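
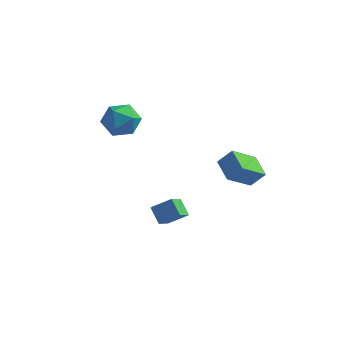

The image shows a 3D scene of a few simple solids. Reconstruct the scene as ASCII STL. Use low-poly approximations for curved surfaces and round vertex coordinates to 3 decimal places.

solid 
facet normal -0.594 0.502 0.629
outer loop
vertex -0.329 -1.903 -1.317
vertex 0.733 -1.541 -0.603
vertex -0.201 -0.836 -2.048
endloop
endfacet
facet normal -0.799 -0.272 -0.537
outer loop
vertex 0.487 -1.419 -2.777
vertex -0.329 -1.903 -1.317
vertex -0.201 -0.836 -2.048
endloop
endfacet
facet normal -0.594 0.502 0.629
outer loop
vertex -0.201 -0.836 -2.048
vertex 0.733 -1.541 -0.603
vertex 0.861 -0.474 -1.334
endloop
endfacet
facet normal 0.099 0.821 -0.563
outer loop
vertex 0.861 -0.474 -1.334
vertex 0.487 -1.419 -2.777
vertex -0.201 -0.836 -2.048
endloop
endfacet
facet normal -0.099 -0.821 0.563
outer loop
vertex -0.329 -1.903 -1.317
vertex 1.421 -2.124 -1.332
vertex 0.733 -1.541 -0.603
endloop
endfacet
facet normal -0.799 -0.272 -0.537
outer loop
vertex 0.359 -2.486 -2.046
vertex -0.329 -1.903 -1.317
vertex 0.487 -1.419 -2.777
endloop
endfacet
facet normal -0.099 -0.821 0.563
outer loop
vertex 0.359 -2.486 -2.046
vertex 1.421 -2.124 -1.332
vertex -0.329 -1.903 -1.317
endloop
endfacet
facet normal 0.799 0.272 0.537
outer loop
vertex 0.733 -1.541 -0.603
vertex 1.421 -2.124 -1.332
vertex 0.861 -0.474 -1.334
endloop
endfacet
facet normal 0.099 0.821 -0.563
outer loop
vertex 1.549 -1.057 -2.063
vertex 0.487 -1.419 -2.777
vertex 0.861 -0.474 -1.334
endloop
endfacet
facet normal 0.799 0.272 0.537
outer loop
vertex 0.861 -0.474 -1.334
vertex 1.421 -2.124 -1.332
vertex 1.549 -1.057 -2.063
endloop
endfacet
facet normal 0.594 -0.502 -0.629
outer loop
vertex 1.549 -1.057 -2.063
vertex 0.359 -2.486 -2.046
vertex 0.487 -1.419 -2.777
endloop
endfacet
facet normal 0.594 -0.502 -0.629
outer loop
vertex 1.421 -2.124 -1.332
vertex 0.359 -2.486 -2.046
vertex 1.549 -1.057 -2.063
endloop
endfacet
facet normal -0.627 -0.232 -0.744
outer loop
vertex 3.155 0.582 0.14
vertex 2.213 1.672 0.594
vertex 4.089 1.887 -1.054
endloop
endfacet
facet normal 0.624 -0.721 -0.300
outer loop
vertex 4.847 2.168 -0.154
vertex 3.155 0.582 0.14
vertex 4.089 1.887 -1.054
endloop
endfacet
facet normal -0.627 -0.232 -0.744
outer loop
vertex 4.089 1.887 -1.054
vertex 2.213 1.672 0.594
vertex 3.147 2.977 -0.6
endloop
endfacet
facet normal 0.467 0.652 -0.597
outer loop
vertex 3.147 2.977 -0.6
vertex 4.847 2.168 -0.154
vertex 4.089 1.887 -1.054
endloop
endfacet
facet normal -0.467 -0.652 0.597
outer loop
vertex 3.155 0.582 0.14
vertex 2.971 1.953 1.494
vertex 2.213 1.672 0.594
endloop
endfacet
facet normal 0.624 -0.721 -0.300
outer loop
vertex 3.913 0.863 1.04
vertex 3.155 0.582 0.14
vertex 4.847 2.168 -0.154
endloop
endfacet
facet normal -0.467 -0.652 0.597
outer loop
vertex 3.913 0.863 1.04
vertex 2.971 1.953 1.494
vertex 3.155 0.582 0.14
endloop
endfacet
facet normal -0.624 0.721 0.300
outer loop
vertex 2.213 1.672 0.594
vertex 2.971 1.953 1.494
vertex 3.147 2.977 -0.6
endloop
endfacet
facet normal 0.467 0.652 -0.597
outer loop
vertex 3.905 3.258 0.3
vertex 4.847 2.168 -0.154
vertex 3.147 2.977 -0.6
endloop
endfacet
facet normal -0.624 0.721 0.300
outer loop
vertex 3.147 2.977 -0.6
vertex 2.971 1.953 1.494
vertex 3.905 3.258 0.3
endloop
endfacet
facet normal 0.627 0.232 0.744
outer loop
vertex 3.905 3.258 0.3
vertex 3.913 0.863 1.04
vertex 4.847 2.168 -0.154
endloop
endfacet
facet normal 0.627 0.232 0.744
outer loop
vertex 2.971 1.953 1.494
vertex 3.913 0.863 1.04
vertex 3.905 3.258 0.3
endloop
endfacet
facet normal -0.996 0.093 0.002
outer loop
vertex -4.17 1.773 2.274
vertex -4.263 0.755 2.941
vertex -4.161 1.839 3.492
endloop
endfacet
facet normal -0.680 0.732 -0.035
outer loop
vertex -4.17 1.773 2.274
vertex -4.161 1.839 3.492
vertex -3.391 2.523 2.838
endloop
endfacet
facet normal -0.267 0.741 -0.616
outer loop
vertex -4.17 1.773 2.274
vertex -3.391 2.523 2.838
vertex -3.018 1.863 1.883
endloop
endfacet
facet normal -0.327 0.107 -0.939
outer loop
vertex -4.17 1.773 2.274
vertex -3.018 1.863 1.883
vertex -3.557 0.77 1.946
endloop
endfacet
facet normal -0.778 -0.293 -0.556
outer loop
vertex -4.17 1.773 2.274
vertex -3.557 0.77 1.946
vertex -4.263 0.755 2.941
endloop
endfacet
facet normal -0.258 0.804 0.536
outer loop
vertex -3.391 2.523 2.838
vertex -4.161 1.839 3.492
vertex -3.003 1.97 3.854
endloop
endfacet
facet normal -0.769 -0.231 0.597
outer loop
vertex -4.161 1.839 3.492
vertex -4.263 0.755 2.941
vertex -3.542 0.877 3.917
endloop
endfacet
facet normal -0.415 -0.856 -0.307
outer loop
vertex -4.263 0.755 2.941
vertex -3.557 0.77 1.946
vertex -3.169 0.217 2.962
endloop
endfacet
facet normal 0.313 -0.208 -0.927
outer loop
vertex -3.557 0.77 1.946
vertex -3.018 1.863 1.883
vertex -2.399 0.901 2.308
endloop
endfacet
facet normal 0.410 0.817 -0.405
outer loop
vertex -3.018 1.863 1.883
vertex -3.391 2.523 2.838
vertex -2.297 1.985 2.859
endloop
endfacet
facet normal 0.327 -0.107 0.939
outer loop
vertex -2.39 0.967 3.526
vertex -3.003 1.97 3.854
vertex -3.542 0.877 3.917
endloop
endfacet
facet normal 0.267 -0.741 0.616
outer loop
vertex -2.39 0.967 3.526
vertex -3.542 0.877 3.917
vertex -3.169 0.217 2.962
endloop
endfacet
facet normal 0.680 -0.732 0.035
outer loop
vertex -2.39 0.967 3.526
vertex -3.169 0.217 2.962
vertex -2.399 0.901 2.308
endloop
endfacet
facet normal 0.996 -0.093 -0.002
outer loop
vertex -2.39 0.967 3.526
vertex -2.399 0.901 2.308
vertex -2.297 1.985 2.859
endloop
endfacet
facet normal 0.778 0.293 0.556
outer loop
vertex -2.39 0.967 3.526
vertex -2.297 1.985 2.859
vertex -3.003 1.97 3.854
endloop
endfacet
facet normal -0.313 0.208 0.927
outer loop
vertex -3.542 0.877 3.917
vertex -3.003 1.97 3.854
vertex -4.161 1.839 3.492
endloop
endfacet
facet normal -0.410 -0.817 0.405
outer loop
vertex -3.169 0.217 2.962
vertex -3.542 0.877 3.917
vertex -4.263 0.755 2.941
endloop
endfacet
facet normal 0.258 -0.804 -0.536
outer loop
vertex -2.399 0.901 2.308
vertex -3.169 0.217 2.962
vertex -3.557 0.77 1.946
endloop
endfacet
facet normal 0.769 0.231 -0.597
outer loop
vertex -2.297 1.985 2.859
vertex -2.399 0.901 2.308
vertex -3.018 1.863 1.883
endloop
endfacet
facet normal 0.415 0.856 0.307
outer loop
vertex -3.003 1.97 3.854
vertex -2.297 1.985 2.859
vertex -3.391 2.523 2.838
endloop
endfacet

endsolid


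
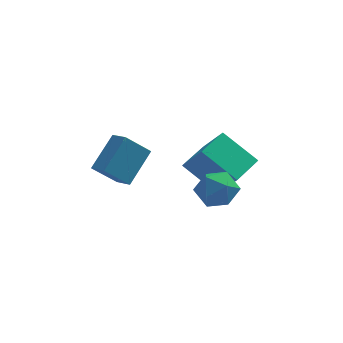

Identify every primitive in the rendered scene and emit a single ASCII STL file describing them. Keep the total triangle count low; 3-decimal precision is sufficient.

solid 
facet normal -0.678 -0.197 0.708
outer loop
vertex -3.651 -1.663 1.1
vertex -4.222 -0.931 0.757
vertex -4.575 -2.969 -0.15
endloop
endfacet
facet normal 0.577 -0.740 0.346
outer loop
vertex -3.478 -2.649 -1.297
vertex -3.651 -1.663 1.1
vertex -4.575 -2.969 -0.15
endloop
endfacet
facet normal -0.677 -0.198 0.709
outer loop
vertex -4.575 -2.969 -0.15
vertex -4.222 -0.931 0.757
vertex -5.147 -2.237 -0.492
endloop
endfacet
facet normal -0.456 -0.643 -0.615
outer loop
vertex -5.147 -2.237 -0.492
vertex -3.478 -2.649 -1.297
vertex -4.575 -2.969 -0.15
endloop
endfacet
facet normal 0.455 0.644 0.615
outer loop
vertex -3.651 -1.663 1.1
vertex -3.125 -0.611 -0.39
vertex -4.222 -0.931 0.757
endloop
endfacet
facet normal 0.577 -0.740 0.346
outer loop
vertex -2.553 -1.343 -0.048
vertex -3.651 -1.663 1.1
vertex -3.478 -2.649 -1.297
endloop
endfacet
facet normal 0.456 0.643 0.615
outer loop
vertex -2.553 -1.343 -0.048
vertex -3.125 -0.611 -0.39
vertex -3.651 -1.663 1.1
endloop
endfacet
facet normal -0.577 0.740 -0.346
outer loop
vertex -4.222 -0.931 0.757
vertex -3.125 -0.611 -0.39
vertex -5.147 -2.237 -0.492
endloop
endfacet
facet normal -0.456 -0.644 -0.615
outer loop
vertex -4.049 -1.917 -1.64
vertex -3.478 -2.649 -1.297
vertex -5.147 -2.237 -0.492
endloop
endfacet
facet normal -0.577 0.740 -0.346
outer loop
vertex -5.147 -2.237 -0.492
vertex -3.125 -0.611 -0.39
vertex -4.049 -1.917 -1.64
endloop
endfacet
facet normal 0.678 0.197 -0.708
outer loop
vertex -4.049 -1.917 -1.64
vertex -2.553 -1.343 -0.048
vertex -3.478 -2.649 -1.297
endloop
endfacet
facet normal 0.678 0.199 -0.708
outer loop
vertex -3.125 -0.611 -0.39
vertex -2.553 -1.343 -0.048
vertex -4.049 -1.917 -1.64
endloop
endfacet
facet normal -0.807 0.299 0.509
outer loop
vertex -0.191 -2.373 -0.849
vertex -0.759 -3.175 -1.278
vertex -0.233 -3.325 -0.356
endloop
endfacet
facet normal -0.210 0.457 0.864
outer loop
vertex -0.191 -2.373 -0.849
vertex -0.233 -3.325 -0.356
vertex 0.696 -2.791 -0.413
endloop
endfacet
facet normal 0.192 0.874 0.447
outer loop
vertex -0.191 -2.373 -0.849
vertex 0.696 -2.791 -0.413
vertex 0.744 -2.312 -1.371
endloop
endfacet
facet normal -0.156 0.974 -0.167
outer loop
vertex -0.191 -2.373 -0.849
vertex 0.744 -2.312 -1.371
vertex -0.155 -2.548 -1.906
endloop
endfacet
facet normal -0.775 0.618 -0.129
outer loop
vertex -0.191 -2.373 -0.849
vertex -0.155 -2.548 -1.906
vertex -0.759 -3.175 -1.278
endloop
endfacet
facet normal 0.147 -0.151 0.978
outer loop
vertex 0.696 -2.791 -0.413
vertex -0.233 -3.325 -0.356
vertex 0.675 -3.852 -0.574
endloop
endfacet
facet normal -0.821 -0.406 0.402
outer loop
vertex -0.233 -3.325 -0.356
vertex -0.759 -3.175 -1.278
vertex -0.224 -4.088 -1.109
endloop
endfacet
facet normal -0.769 0.111 -0.629
outer loop
vertex -0.759 -3.175 -1.278
vertex -0.155 -2.548 -1.906
vertex -0.176 -3.609 -2.067
endloop
endfacet
facet normal 0.231 0.685 -0.691
outer loop
vertex -0.155 -2.548 -1.906
vertex 0.744 -2.312 -1.371
vertex 0.753 -3.075 -2.124
endloop
endfacet
facet normal 0.797 0.523 0.301
outer loop
vertex 0.744 -2.312 -1.371
vertex 0.696 -2.791 -0.413
vertex 1.279 -3.225 -1.202
endloop
endfacet
facet normal 0.156 -0.974 0.167
outer loop
vertex 0.711 -4.027 -1.631
vertex 0.675 -3.852 -0.574
vertex -0.224 -4.088 -1.109
endloop
endfacet
facet normal -0.192 -0.874 -0.447
outer loop
vertex 0.711 -4.027 -1.631
vertex -0.224 -4.088 -1.109
vertex -0.176 -3.609 -2.067
endloop
endfacet
facet normal 0.210 -0.457 -0.864
outer loop
vertex 0.711 -4.027 -1.631
vertex -0.176 -3.609 -2.067
vertex 0.753 -3.075 -2.124
endloop
endfacet
facet normal 0.807 -0.299 -0.509
outer loop
vertex 0.711 -4.027 -1.631
vertex 0.753 -3.075 -2.124
vertex 1.279 -3.225 -1.202
endloop
endfacet
facet normal 0.775 -0.618 0.129
outer loop
vertex 0.711 -4.027 -1.631
vertex 1.279 -3.225 -1.202
vertex 0.675 -3.852 -0.574
endloop
endfacet
facet normal -0.231 -0.685 0.691
outer loop
vertex -0.224 -4.088 -1.109
vertex 0.675 -3.852 -0.574
vertex -0.233 -3.325 -0.356
endloop
endfacet
facet normal -0.797 -0.523 -0.301
outer loop
vertex -0.176 -3.609 -2.067
vertex -0.224 -4.088 -1.109
vertex -0.759 -3.175 -1.278
endloop
endfacet
facet normal -0.147 0.151 -0.978
outer loop
vertex 0.753 -3.075 -2.124
vertex -0.176 -3.609 -2.067
vertex -0.155 -2.548 -1.906
endloop
endfacet
facet normal 0.821 0.406 -0.402
outer loop
vertex 1.279 -3.225 -1.202
vertex 0.753 -3.075 -2.124
vertex 0.744 -2.312 -1.371
endloop
endfacet
facet normal 0.769 -0.111 0.629
outer loop
vertex 0.675 -3.852 -0.574
vertex 1.279 -3.225 -1.202
vertex 0.696 -2.791 -0.413
endloop
endfacet
facet normal -0.577 -0.796 -0.182
outer loop
vertex -0.323 -0.478 -0.704
vertex -1.153 0.488 -2.297
vertex 1.235 -1.306 -2.018
endloop
endfacet
facet normal 0.407 -0.473 0.781
outer loop
vertex 2.233 0.072 -1.703
vertex -0.323 -0.478 -0.704
vertex 1.235 -1.306 -2.018
endloop
endfacet
facet normal -0.577 -0.796 -0.182
outer loop
vertex 1.235 -1.306 -2.018
vertex -1.153 0.488 -2.297
vertex 0.405 -0.34 -3.611
endloop
endfacet
facet normal 0.708 -0.376 -0.597
outer loop
vertex 0.405 -0.34 -3.611
vertex 2.233 0.072 -1.703
vertex 1.235 -1.306 -2.018
endloop
endfacet
facet normal -0.708 0.376 0.597
outer loop
vertex -0.323 -0.478 -0.704
vertex -0.155 1.866 -1.982
vertex -1.153 0.488 -2.297
endloop
endfacet
facet normal 0.407 -0.473 0.781
outer loop
vertex 0.675 0.9 -0.389
vertex -0.323 -0.478 -0.704
vertex 2.233 0.072 -1.703
endloop
endfacet
facet normal -0.708 0.376 0.597
outer loop
vertex 0.675 0.9 -0.389
vertex -0.155 1.866 -1.982
vertex -0.323 -0.478 -0.704
endloop
endfacet
facet normal -0.407 0.473 -0.781
outer loop
vertex -1.153 0.488 -2.297
vertex -0.155 1.866 -1.982
vertex 0.405 -0.34 -3.611
endloop
endfacet
facet normal 0.708 -0.376 -0.597
outer loop
vertex 1.403 1.038 -3.296
vertex 2.233 0.072 -1.703
vertex 0.405 -0.34 -3.611
endloop
endfacet
facet normal -0.407 0.473 -0.781
outer loop
vertex 0.405 -0.34 -3.611
vertex -0.155 1.866 -1.982
vertex 1.403 1.038 -3.296
endloop
endfacet
facet normal 0.577 0.796 0.182
outer loop
vertex 1.403 1.038 -3.296
vertex 0.675 0.9 -0.389
vertex 2.233 0.072 -1.703
endloop
endfacet
facet normal 0.577 0.796 0.182
outer loop
vertex -0.155 1.866 -1.982
vertex 0.675 0.9 -0.389
vertex 1.403 1.038 -3.296
endloop
endfacet

endsolid


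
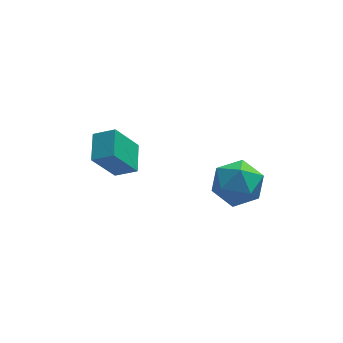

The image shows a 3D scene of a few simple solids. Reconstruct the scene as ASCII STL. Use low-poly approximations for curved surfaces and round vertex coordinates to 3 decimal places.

solid 
facet normal -0.515 -0.214 0.830
outer loop
vertex -3.293 2.701 0.422
vertex -4.208 3.0 -0.069
vertex -3.482 1.37 -0.038
endloop
endfacet
facet normal 0.846 -0.277 0.455
outer loop
vertex -2.492 1.78 -1.631
vertex -3.293 2.701 0.422
vertex -3.482 1.37 -0.038
endloop
endfacet
facet normal -0.515 -0.214 0.830
outer loop
vertex -3.482 1.37 -0.038
vertex -4.208 3.0 -0.069
vertex -4.396 1.669 -0.528
endloop
endfacet
facet normal -0.133 -0.937 -0.324
outer loop
vertex -4.396 1.669 -0.528
vertex -2.492 1.78 -1.631
vertex -3.482 1.37 -0.038
endloop
endfacet
facet normal 0.133 0.937 0.324
outer loop
vertex -3.293 2.701 0.422
vertex -3.218 3.41 -1.662
vertex -4.208 3.0 -0.069
endloop
endfacet
facet normal 0.847 -0.276 0.454
outer loop
vertex -2.304 3.111 -1.172
vertex -3.293 2.701 0.422
vertex -2.492 1.78 -1.631
endloop
endfacet
facet normal 0.133 0.937 0.324
outer loop
vertex -2.304 3.111 -1.172
vertex -3.218 3.41 -1.662
vertex -3.293 2.701 0.422
endloop
endfacet
facet normal -0.847 0.276 -0.455
outer loop
vertex -4.208 3.0 -0.069
vertex -3.218 3.41 -1.662
vertex -4.396 1.669 -0.528
endloop
endfacet
facet normal -0.133 -0.937 -0.323
outer loop
vertex -3.407 2.079 -2.122
vertex -2.492 1.78 -1.631
vertex -4.396 1.669 -0.528
endloop
endfacet
facet normal -0.847 0.277 -0.454
outer loop
vertex -4.396 1.669 -0.528
vertex -3.218 3.41 -1.662
vertex -3.407 2.079 -2.122
endloop
endfacet
facet normal 0.515 0.213 -0.830
outer loop
vertex -3.407 2.079 -2.122
vertex -2.304 3.111 -1.172
vertex -2.492 1.78 -1.631
endloop
endfacet
facet normal 0.515 0.214 -0.830
outer loop
vertex -3.218 3.41 -1.662
vertex -2.304 3.111 -1.172
vertex -3.407 2.079 -2.122
endloop
endfacet
facet normal -0.157 0.402 0.902
outer loop
vertex 1.764 0.977 -0.577
vertex 0.624 0.574 -0.596
vertex 1.502 -0.118 -0.134
endloop
endfacet
facet normal 0.526 0.208 0.825
outer loop
vertex 1.764 0.977 -0.577
vertex 1.502 -0.118 -0.134
vertex 2.495 0.041 -0.807
endloop
endfacet
facet normal 0.791 0.554 0.260
outer loop
vertex 1.764 0.977 -0.577
vertex 2.495 0.041 -0.807
vertex 2.23 0.831 -1.683
endloop
endfacet
facet normal 0.272 0.962 -0.012
outer loop
vertex 1.764 0.977 -0.577
vertex 2.23 0.831 -1.683
vertex 1.074 1.16 -1.553
endloop
endfacet
facet normal -0.313 0.868 0.384
outer loop
vertex 1.764 0.977 -0.577
vertex 1.074 1.16 -1.553
vertex 0.624 0.574 -0.596
endloop
endfacet
facet normal 0.541 -0.491 0.682
outer loop
vertex 2.495 0.041 -0.807
vertex 1.502 -0.118 -0.134
vertex 1.806 -0.94 -0.967
endloop
endfacet
facet normal -0.564 -0.176 0.807
outer loop
vertex 1.502 -0.118 -0.134
vertex 0.624 0.574 -0.596
vertex 0.65 -0.611 -0.837
endloop
endfacet
facet normal -0.816 0.578 -0.030
outer loop
vertex 0.624 0.574 -0.596
vertex 1.074 1.16 -1.553
vertex 0.385 0.179 -1.713
endloop
endfacet
facet normal 0.132 0.729 -0.671
outer loop
vertex 1.074 1.16 -1.553
vertex 2.23 0.831 -1.683
vertex 1.378 0.338 -2.386
endloop
endfacet
facet normal 0.970 0.068 -0.232
outer loop
vertex 2.23 0.831 -1.683
vertex 2.495 0.041 -0.807
vertex 2.256 -0.354 -1.924
endloop
endfacet
facet normal -0.272 -0.962 0.012
outer loop
vertex 1.116 -0.757 -1.943
vertex 1.806 -0.94 -0.967
vertex 0.65 -0.611 -0.837
endloop
endfacet
facet normal -0.791 -0.554 -0.260
outer loop
vertex 1.116 -0.757 -1.943
vertex 0.65 -0.611 -0.837
vertex 0.385 0.179 -1.713
endloop
endfacet
facet normal -0.526 -0.208 -0.825
outer loop
vertex 1.116 -0.757 -1.943
vertex 0.385 0.179 -1.713
vertex 1.378 0.338 -2.386
endloop
endfacet
facet normal 0.157 -0.402 -0.902
outer loop
vertex 1.116 -0.757 -1.943
vertex 1.378 0.338 -2.386
vertex 2.256 -0.354 -1.924
endloop
endfacet
facet normal 0.313 -0.868 -0.384
outer loop
vertex 1.116 -0.757 -1.943
vertex 2.256 -0.354 -1.924
vertex 1.806 -0.94 -0.967
endloop
endfacet
facet normal -0.132 -0.729 0.671
outer loop
vertex 0.65 -0.611 -0.837
vertex 1.806 -0.94 -0.967
vertex 1.502 -0.118 -0.134
endloop
endfacet
facet normal -0.970 -0.068 0.232
outer loop
vertex 0.385 0.179 -1.713
vertex 0.65 -0.611 -0.837
vertex 0.624 0.574 -0.596
endloop
endfacet
facet normal -0.541 0.491 -0.682
outer loop
vertex 1.378 0.338 -2.386
vertex 0.385 0.179 -1.713
vertex 1.074 1.16 -1.553
endloop
endfacet
facet normal 0.564 0.176 -0.807
outer loop
vertex 2.256 -0.354 -1.924
vertex 1.378 0.338 -2.386
vertex 2.23 0.831 -1.683
endloop
endfacet
facet normal 0.816 -0.578 0.030
outer loop
vertex 1.806 -0.94 -0.967
vertex 2.256 -0.354 -1.924
vertex 2.495 0.041 -0.807
endloop
endfacet

endsolid


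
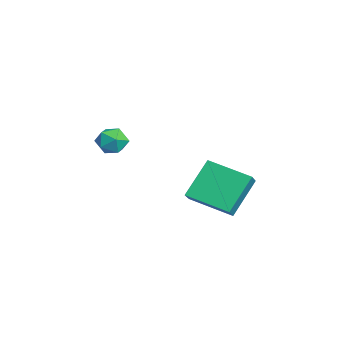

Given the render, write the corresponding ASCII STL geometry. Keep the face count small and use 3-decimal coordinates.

solid 
facet normal -0.161 0.872 0.461
outer loop
vertex -0.375 -0.077 3.736
vertex -1.096 -0.223 3.761
vertex -0.659 -0.435 4.314
endloop
endfacet
facet normal 0.485 0.617 0.620
outer loop
vertex -0.375 -0.077 3.736
vertex -0.659 -0.435 4.314
vertex -0.017 -0.65 4.026
endloop
endfacet
facet normal 0.846 0.534 0.011
outer loop
vertex -0.375 -0.077 3.736
vertex -0.017 -0.65 4.026
vertex -0.057 -0.572 3.295
endloop
endfacet
facet normal 0.422 0.739 -0.525
outer loop
vertex -0.375 -0.077 3.736
vertex -0.057 -0.572 3.295
vertex -0.724 -0.308 3.131
endloop
endfacet
facet normal -0.201 0.948 -0.246
outer loop
vertex -0.375 -0.077 3.736
vertex -0.724 -0.308 3.131
vertex -1.096 -0.223 3.761
endloop
endfacet
facet normal 0.401 -0.029 0.916
outer loop
vertex -0.017 -0.65 4.026
vertex -0.659 -0.435 4.314
vertex -0.516 -1.152 4.229
endloop
endfacet
facet normal -0.646 0.386 0.659
outer loop
vertex -0.659 -0.435 4.314
vertex -1.096 -0.223 3.761
vertex -1.183 -0.888 4.065
endloop
endfacet
facet normal -0.710 0.508 -0.488
outer loop
vertex -1.096 -0.223 3.761
vertex -0.724 -0.308 3.131
vertex -1.223 -0.81 3.334
endloop
endfacet
facet normal 0.298 0.171 -0.939
outer loop
vertex -0.724 -0.308 3.131
vertex -0.057 -0.572 3.295
vertex -0.581 -1.025 3.046
endloop
endfacet
facet normal 0.984 -0.161 -0.071
outer loop
vertex -0.057 -0.572 3.295
vertex -0.017 -0.65 4.026
vertex -0.144 -1.237 3.599
endloop
endfacet
facet normal -0.422 -0.739 0.525
outer loop
vertex -0.865 -1.383 3.624
vertex -0.516 -1.152 4.229
vertex -1.183 -0.888 4.065
endloop
endfacet
facet normal -0.846 -0.534 -0.011
outer loop
vertex -0.865 -1.383 3.624
vertex -1.183 -0.888 4.065
vertex -1.223 -0.81 3.334
endloop
endfacet
facet normal -0.485 -0.617 -0.620
outer loop
vertex -0.865 -1.383 3.624
vertex -1.223 -0.81 3.334
vertex -0.581 -1.025 3.046
endloop
endfacet
facet normal 0.161 -0.872 -0.461
outer loop
vertex -0.865 -1.383 3.624
vertex -0.581 -1.025 3.046
vertex -0.144 -1.237 3.599
endloop
endfacet
facet normal 0.201 -0.948 0.246
outer loop
vertex -0.865 -1.383 3.624
vertex -0.144 -1.237 3.599
vertex -0.516 -1.152 4.229
endloop
endfacet
facet normal -0.298 -0.171 0.939
outer loop
vertex -1.183 -0.888 4.065
vertex -0.516 -1.152 4.229
vertex -0.659 -0.435 4.314
endloop
endfacet
facet normal -0.984 0.161 0.071
outer loop
vertex -1.223 -0.81 3.334
vertex -1.183 -0.888 4.065
vertex -1.096 -0.223 3.761
endloop
endfacet
facet normal -0.401 0.029 -0.916
outer loop
vertex -0.581 -1.025 3.046
vertex -1.223 -0.81 3.334
vertex -0.724 -0.308 3.131
endloop
endfacet
facet normal 0.646 -0.386 -0.659
outer loop
vertex -0.144 -1.237 3.599
vertex -0.581 -1.025 3.046
vertex -0.057 -0.572 3.295
endloop
endfacet
facet normal 0.710 -0.508 0.488
outer loop
vertex -0.516 -1.152 4.229
vertex -0.144 -1.237 3.599
vertex -0.017 -0.65 4.026
endloop
endfacet
facet normal -0.412 0.539 0.735
outer loop
vertex -2.408 3.416 1.354
vertex -1.251 5.013 0.833
vertex -3.107 3.721 0.738
endloop
endfacet
facet normal -0.567 -0.783 0.256
outer loop
vertex -2.269 2.627 -0.753
vertex -2.408 3.416 1.354
vertex -3.107 3.721 0.738
endloop
endfacet
facet normal -0.412 0.539 0.735
outer loop
vertex -3.107 3.721 0.738
vertex -1.251 5.013 0.833
vertex -1.95 5.318 0.217
endloop
endfacet
facet normal -0.713 0.311 -0.629
outer loop
vertex -1.95 5.318 0.217
vertex -2.269 2.627 -0.753
vertex -3.107 3.721 0.738
endloop
endfacet
facet normal 0.713 -0.311 0.629
outer loop
vertex -2.408 3.416 1.354
vertex -0.413 3.919 -0.658
vertex -1.251 5.013 0.833
endloop
endfacet
facet normal -0.567 -0.783 0.256
outer loop
vertex -1.57 2.322 -0.137
vertex -2.408 3.416 1.354
vertex -2.269 2.627 -0.753
endloop
endfacet
facet normal 0.713 -0.311 0.629
outer loop
vertex -1.57 2.322 -0.137
vertex -0.413 3.919 -0.658
vertex -2.408 3.416 1.354
endloop
endfacet
facet normal 0.567 0.783 -0.256
outer loop
vertex -1.251 5.013 0.833
vertex -0.413 3.919 -0.658
vertex -1.95 5.318 0.217
endloop
endfacet
facet normal -0.713 0.311 -0.629
outer loop
vertex -1.112 4.224 -1.274
vertex -2.269 2.627 -0.753
vertex -1.95 5.318 0.217
endloop
endfacet
facet normal 0.567 0.783 -0.256
outer loop
vertex -1.95 5.318 0.217
vertex -0.413 3.919 -0.658
vertex -1.112 4.224 -1.274
endloop
endfacet
facet normal 0.412 -0.539 -0.735
outer loop
vertex -1.112 4.224 -1.274
vertex -1.57 2.322 -0.137
vertex -2.269 2.627 -0.753
endloop
endfacet
facet normal 0.412 -0.539 -0.735
outer loop
vertex -0.413 3.919 -0.658
vertex -1.57 2.322 -0.137
vertex -1.112 4.224 -1.274
endloop
endfacet

endsolid


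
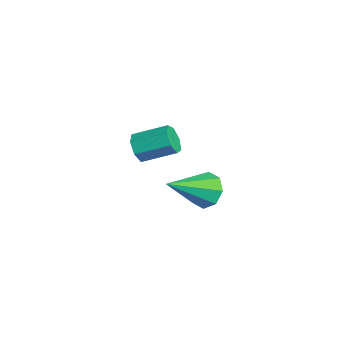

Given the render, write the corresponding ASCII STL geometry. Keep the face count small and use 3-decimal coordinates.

solid 
facet normal -0.265 -0.877 -0.401
outer loop
vertex -1.072 -2.583 1.615
vertex -1.558 -2.612 1.999
vertex -1.528 -2.362 1.433
endloop
endfacet
facet normal 0.461 0.250 -0.851
outer loop
vertex -1.072 -2.583 1.615
vertex -1.528 -2.362 1.433
vertex -0.716 -1.399 2.156
endloop
endfacet
facet normal 0.462 0.250 -0.851
outer loop
vertex -0.716 -1.399 2.156
vertex -1.528 -2.362 1.433
vertex -1.171 -1.178 1.974
endloop
endfacet
facet normal 0.265 0.877 0.401
outer loop
vertex -0.716 -1.399 2.156
vertex -1.171 -1.178 1.974
vertex -1.202 -1.428 2.541
endloop
endfacet
facet normal -0.264 -0.877 -0.401
outer loop
vertex -1.528 -2.362 1.433
vertex -1.558 -2.612 1.999
vertex -2.006 -2.33 1.677
endloop
endfacet
facet normal -0.374 0.476 -0.796
outer loop
vertex -1.528 -2.362 1.433
vertex -2.006 -2.33 1.677
vertex -1.171 -1.178 1.974
endloop
endfacet
facet normal -0.374 0.476 -0.796
outer loop
vertex -1.171 -1.178 1.974
vertex -2.006 -2.33 1.677
vertex -1.65 -1.146 2.218
endloop
endfacet
facet normal 0.263 0.877 0.401
outer loop
vertex -1.171 -1.178 1.974
vertex -1.65 -1.146 2.218
vertex -1.202 -1.428 2.541
endloop
endfacet
facet normal -0.264 -0.877 -0.401
outer loop
vertex -2.006 -2.33 1.677
vertex -1.558 -2.612 1.999
vertex -2.147 -2.51 2.164
endloop
endfacet
facet normal -0.928 0.344 -0.142
outer loop
vertex -2.006 -2.33 1.677
vertex -2.147 -2.51 2.164
vertex -1.65 -1.146 2.218
endloop
endfacet
facet normal -0.928 0.344 -0.142
outer loop
vertex -1.65 -1.146 2.218
vertex -2.147 -2.51 2.164
vertex -1.791 -1.326 2.705
endloop
endfacet
facet normal 0.264 0.878 0.401
outer loop
vertex -1.65 -1.146 2.218
vertex -1.791 -1.326 2.705
vertex -1.202 -1.428 2.541
endloop
endfacet
facet normal -0.264 -0.877 -0.401
outer loop
vertex -2.147 -2.51 2.164
vertex -1.558 -2.612 1.999
vertex -1.845 -2.767 2.527
endloop
endfacet
facet normal -0.784 -0.047 0.619
outer loop
vertex -2.147 -2.51 2.164
vertex -1.845 -2.767 2.527
vertex -1.791 -1.326 2.705
endloop
endfacet
facet normal -0.783 -0.047 0.620
outer loop
vertex -1.791 -1.326 2.705
vertex -1.845 -2.767 2.527
vertex -1.488 -1.583 3.068
endloop
endfacet
facet normal 0.264 0.877 0.401
outer loop
vertex -1.791 -1.326 2.705
vertex -1.488 -1.583 3.068
vertex -1.202 -1.428 2.541
endloop
endfacet
facet normal -0.263 -0.877 -0.401
outer loop
vertex -1.845 -2.767 2.527
vertex -1.558 -2.612 1.999
vertex -1.327 -2.907 2.493
endloop
endfacet
facet normal -0.049 -0.403 0.914
outer loop
vertex -1.845 -2.767 2.527
vertex -1.327 -2.907 2.493
vertex -1.488 -1.583 3.068
endloop
endfacet
facet normal -0.049 -0.403 0.914
outer loop
vertex -1.488 -1.583 3.068
vertex -1.327 -2.907 2.493
vertex -0.97 -1.723 3.034
endloop
endfacet
facet normal 0.263 0.877 0.401
outer loop
vertex -1.488 -1.583 3.068
vertex -0.97 -1.723 3.034
vertex -1.202 -1.428 2.541
endloop
endfacet
facet normal -0.265 -0.877 -0.400
outer loop
vertex -1.327 -2.907 2.493
vertex -1.558 -2.612 1.999
vertex -0.983 -2.826 2.087
endloop
endfacet
facet normal 0.722 -0.456 0.521
outer loop
vertex -1.327 -2.907 2.493
vertex -0.983 -2.826 2.087
vertex -0.97 -1.723 3.034
endloop
endfacet
facet normal 0.723 -0.455 0.520
outer loop
vertex -0.97 -1.723 3.034
vertex -0.983 -2.826 2.087
vertex -0.626 -1.641 2.628
endloop
endfacet
facet normal 0.264 0.877 0.401
outer loop
vertex -0.97 -1.723 3.034
vertex -0.626 -1.641 2.628
vertex -1.202 -1.428 2.541
endloop
endfacet
facet normal -0.265 -0.877 -0.401
outer loop
vertex -0.983 -2.826 2.087
vertex -1.558 -2.612 1.999
vertex -1.072 -2.583 1.615
endloop
endfacet
facet normal 0.950 -0.166 -0.264
outer loop
vertex -0.983 -2.826 2.087
vertex -1.072 -2.583 1.615
vertex -0.626 -1.641 2.628
endloop
endfacet
facet normal 0.950 -0.164 -0.265
outer loop
vertex -0.626 -1.641 2.628
vertex -1.072 -2.583 1.615
vertex -0.716 -1.399 2.156
endloop
endfacet
facet normal 0.264 0.878 0.400
outer loop
vertex -0.626 -1.641 2.628
vertex -0.716 -1.399 2.156
vertex -1.202 -1.428 2.541
endloop
endfacet
facet normal -0.366 0.775 -0.516
outer loop
vertex -3.408 0.084 -2.805
vertex -3.893 0.283 -2.162
vertex -3.125 0.486 -2.402
endloop
endfacet
facet normal 0.893 -0.264 -0.364
outer loop
vertex -3.408 0.084 -2.805
vertex -3.125 0.486 -2.402
vertex -3.127 -1.343 -1.078
endloop
endfacet
facet normal -0.366 0.774 -0.516
outer loop
vertex -3.125 0.486 -2.402
vertex -3.893 0.283 -2.162
vertex -3.292 0.769 -1.859
endloop
endfacet
facet normal 0.964 0.155 0.216
outer loop
vertex -3.125 0.486 -2.402
vertex -3.292 0.769 -1.859
vertex -3.127 -1.343 -1.078
endloop
endfacet
facet normal -0.365 0.774 -0.517
outer loop
vertex -3.292 0.769 -1.859
vertex -3.893 0.283 -2.162
vertex -3.812 0.768 -1.493
endloop
endfacet
facet normal 0.543 0.328 0.773
outer loop
vertex -3.292 0.769 -1.859
vertex -3.812 0.768 -1.493
vertex -3.127 -1.343 -1.078
endloop
endfacet
facet normal -0.365 0.774 -0.517
outer loop
vertex -3.812 0.768 -1.493
vertex -3.893 0.283 -2.162
vertex -4.379 0.483 -1.519
endloop
endfacet
facet normal -0.122 0.153 0.981
outer loop
vertex -3.812 0.768 -1.493
vertex -4.379 0.483 -1.519
vertex -3.127 -1.343 -1.078
endloop
endfacet
facet normal -0.365 0.775 -0.517
outer loop
vertex -4.379 0.483 -1.519
vertex -3.893 0.283 -2.162
vertex -4.662 0.081 -1.922
endloop
endfacet
facet normal -0.643 -0.267 0.718
outer loop
vertex -4.379 0.483 -1.519
vertex -4.662 0.081 -1.922
vertex -3.127 -1.343 -1.078
endloop
endfacet
facet normal -0.365 0.775 -0.517
outer loop
vertex -4.662 0.081 -1.922
vertex -3.893 0.283 -2.162
vertex -4.494 -0.202 -2.465
endloop
endfacet
facet normal -0.713 -0.687 0.138
outer loop
vertex -4.662 0.081 -1.922
vertex -4.494 -0.202 -2.465
vertex -3.127 -1.343 -1.078
endloop
endfacet
facet normal -0.365 0.775 -0.516
outer loop
vertex -4.494 -0.202 -2.465
vertex -3.893 0.283 -2.162
vertex -3.975 -0.201 -2.831
endloop
endfacet
facet normal -0.293 -0.860 -0.418
outer loop
vertex -4.494 -0.202 -2.465
vertex -3.975 -0.201 -2.831
vertex -3.127 -1.343 -1.078
endloop
endfacet
facet normal -0.366 0.775 -0.516
outer loop
vertex -3.975 -0.201 -2.831
vertex -3.893 0.283 -2.162
vertex -3.408 0.084 -2.805
endloop
endfacet
facet normal 0.373 -0.685 -0.626
outer loop
vertex -3.975 -0.201 -2.831
vertex -3.408 0.084 -2.805
vertex -3.127 -1.343 -1.078
endloop
endfacet

endsolid


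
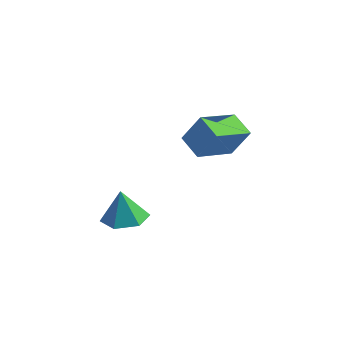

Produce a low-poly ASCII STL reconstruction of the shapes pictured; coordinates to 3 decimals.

solid 
facet normal -0.823 0.438 0.361
outer loop
vertex 0.316 2.846 4.398
vertex 0.959 4.614 3.72
vertex -0.409 2.593 3.051
endloop
endfacet
facet normal -0.321 -0.884 0.339
outer loop
vertex 0.621 2.046 2.6
vertex 0.316 2.846 4.398
vertex -0.409 2.593 3.051
endloop
endfacet
facet normal -0.824 0.438 0.360
outer loop
vertex -0.409 2.593 3.051
vertex 0.959 4.614 3.72
vertex 0.235 4.361 2.373
endloop
endfacet
facet normal -0.467 -0.163 -0.869
outer loop
vertex 0.235 4.361 2.373
vertex 0.621 2.046 2.6
vertex -0.409 2.593 3.051
endloop
endfacet
facet normal 0.467 0.163 0.869
outer loop
vertex 0.316 2.846 4.398
vertex 1.989 4.067 3.269
vertex 0.959 4.614 3.72
endloop
endfacet
facet normal -0.321 -0.884 0.339
outer loop
vertex 1.345 2.299 3.947
vertex 0.316 2.846 4.398
vertex 0.621 2.046 2.6
endloop
endfacet
facet normal 0.467 0.163 0.869
outer loop
vertex 1.345 2.299 3.947
vertex 1.989 4.067 3.269
vertex 0.316 2.846 4.398
endloop
endfacet
facet normal 0.321 0.884 -0.339
outer loop
vertex 0.959 4.614 3.72
vertex 1.989 4.067 3.269
vertex 0.235 4.361 2.373
endloop
endfacet
facet normal -0.468 -0.163 -0.869
outer loop
vertex 1.264 3.814 1.922
vertex 0.621 2.046 2.6
vertex 0.235 4.361 2.373
endloop
endfacet
facet normal 0.321 0.884 -0.339
outer loop
vertex 0.235 4.361 2.373
vertex 1.989 4.067 3.269
vertex 1.264 3.814 1.922
endloop
endfacet
facet normal 0.824 -0.438 -0.360
outer loop
vertex 1.264 3.814 1.922
vertex 1.345 2.299 3.947
vertex 0.621 2.046 2.6
endloop
endfacet
facet normal 0.823 -0.438 -0.361
outer loop
vertex 1.989 4.067 3.269
vertex 1.345 2.299 3.947
vertex 1.264 3.814 1.922
endloop
endfacet
facet normal 0.158 -0.050 -0.986
outer loop
vertex -0.028 -1.531 0.542
vertex -0.93 -1.108 0.376
vertex -0.11 -0.527 0.478
endloop
endfacet
facet normal 0.772 0.103 0.628
outer loop
vertex -0.028 -1.531 0.542
vertex -0.11 -0.527 0.478
vertex -1.17 -1.032 1.864
endloop
endfacet
facet normal 0.159 -0.051 -0.986
outer loop
vertex -0.11 -0.527 0.478
vertex -0.93 -1.108 0.376
vertex -1.012 -0.103 0.311
endloop
endfacet
facet normal 0.285 0.809 0.513
outer loop
vertex -0.11 -0.527 0.478
vertex -1.012 -0.103 0.311
vertex -1.17 -1.032 1.864
endloop
endfacet
facet normal 0.159 -0.051 -0.986
outer loop
vertex -1.012 -0.103 0.311
vertex -0.93 -1.108 0.376
vertex -1.832 -0.685 0.209
endloop
endfacet
facet normal -0.566 0.731 0.380
outer loop
vertex -1.012 -0.103 0.311
vertex -1.832 -0.685 0.209
vertex -1.17 -1.032 1.864
endloop
endfacet
facet normal 0.159 -0.050 -0.986
outer loop
vertex -1.832 -0.685 0.209
vertex -0.93 -1.108 0.376
vertex -1.75 -1.689 0.273
endloop
endfacet
facet normal -0.931 -0.053 0.361
outer loop
vertex -1.832 -0.685 0.209
vertex -1.75 -1.689 0.273
vertex -1.17 -1.032 1.864
endloop
endfacet
facet normal 0.159 -0.050 -0.986
outer loop
vertex -1.75 -1.689 0.273
vertex -0.93 -1.108 0.376
vertex -0.848 -2.113 0.44
endloop
endfacet
facet normal -0.445 -0.759 0.476
outer loop
vertex -1.75 -1.689 0.273
vertex -0.848 -2.113 0.44
vertex -1.17 -1.032 1.864
endloop
endfacet
facet normal 0.158 -0.050 -0.986
outer loop
vertex -0.848 -2.113 0.44
vertex -0.93 -1.108 0.376
vertex -0.028 -1.531 0.542
endloop
endfacet
facet normal 0.407 -0.681 0.609
outer loop
vertex -0.848 -2.113 0.44
vertex -0.028 -1.531 0.542
vertex -1.17 -1.032 1.864
endloop
endfacet

endsolid


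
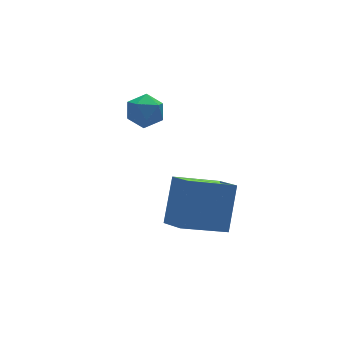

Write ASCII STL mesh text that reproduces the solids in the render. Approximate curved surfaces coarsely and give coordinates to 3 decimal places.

solid 
facet normal -0.915 0.170 0.367
outer loop
vertex -2.202 -2.967 0.117
vertex -1.447 -2.154 1.623
vertex -2.23 -1.861 -0.465
endloop
endfacet
facet normal -0.404 -0.434 -0.805
outer loop
vertex -0.593 -2.166 -1.123
vertex -2.202 -2.967 0.117
vertex -2.23 -1.861 -0.465
endloop
endfacet
facet normal -0.915 0.170 0.367
outer loop
vertex -2.23 -1.861 -0.465
vertex -1.447 -2.154 1.623
vertex -1.475 -1.049 1.04
endloop
endfacet
facet normal -0.022 0.885 -0.466
outer loop
vertex -1.475 -1.049 1.04
vertex -0.593 -2.166 -1.123
vertex -2.23 -1.861 -0.465
endloop
endfacet
facet normal 0.023 -0.884 0.466
outer loop
vertex -2.202 -2.967 0.117
vertex 0.19 -2.459 0.965
vertex -1.447 -2.154 1.623
endloop
endfacet
facet normal -0.404 -0.435 -0.805
outer loop
vertex -0.565 -3.271 -0.54
vertex -2.202 -2.967 0.117
vertex -0.593 -2.166 -1.123
endloop
endfacet
facet normal 0.023 -0.885 0.466
outer loop
vertex -0.565 -3.271 -0.54
vertex 0.19 -2.459 0.965
vertex -2.202 -2.967 0.117
endloop
endfacet
facet normal 0.404 0.435 0.805
outer loop
vertex -1.447 -2.154 1.623
vertex 0.19 -2.459 0.965
vertex -1.475 -1.049 1.04
endloop
endfacet
facet normal -0.023 0.884 -0.466
outer loop
vertex 0.162 -1.353 0.383
vertex -0.593 -2.166 -1.123
vertex -1.475 -1.049 1.04
endloop
endfacet
facet normal 0.404 0.434 0.805
outer loop
vertex -1.475 -1.049 1.04
vertex 0.19 -2.459 0.965
vertex 0.162 -1.353 0.383
endloop
endfacet
facet normal 0.915 -0.170 -0.367
outer loop
vertex 0.162 -1.353 0.383
vertex -0.565 -3.271 -0.54
vertex -0.593 -2.166 -1.123
endloop
endfacet
facet normal 0.915 -0.170 -0.367
outer loop
vertex 0.19 -2.459 0.965
vertex -0.565 -3.271 -0.54
vertex 0.162 -1.353 0.383
endloop
endfacet
facet normal 0.055 0.879 0.473
outer loop
vertex -0.789 2.361 2.318
vertex -1.473 2.242 2.619
vertex -0.853 2.007 2.984
endloop
endfacet
facet normal 0.704 0.597 0.385
outer loop
vertex -0.789 2.361 2.318
vertex -0.853 2.007 2.984
vertex -0.359 1.757 2.468
endloop
endfacet
facet normal 0.808 0.497 -0.315
outer loop
vertex -0.789 2.361 2.318
vertex -0.359 1.757 2.468
vertex -0.674 1.836 1.784
endloop
endfacet
facet normal 0.223 0.719 -0.659
outer loop
vertex -0.789 2.361 2.318
vertex -0.674 1.836 1.784
vertex -1.363 2.136 1.878
endloop
endfacet
facet normal -0.242 0.955 -0.173
outer loop
vertex -0.789 2.361 2.318
vertex -1.363 2.136 1.878
vertex -1.473 2.242 2.619
endloop
endfacet
facet normal 0.711 -0.042 0.702
outer loop
vertex -0.359 1.757 2.468
vertex -0.853 2.007 2.984
vertex -0.777 1.264 2.862
endloop
endfacet
facet normal -0.339 0.416 0.844
outer loop
vertex -0.853 2.007 2.984
vertex -1.473 2.242 2.619
vertex -1.466 1.564 2.956
endloop
endfacet
facet normal -0.820 0.537 -0.199
outer loop
vertex -1.473 2.242 2.619
vertex -1.363 2.136 1.878
vertex -1.781 1.643 2.272
endloop
endfacet
facet normal -0.067 0.155 -0.986
outer loop
vertex -1.363 2.136 1.878
vertex -0.674 1.836 1.784
vertex -1.287 1.393 1.756
endloop
endfacet
facet normal 0.880 -0.204 -0.429
outer loop
vertex -0.674 1.836 1.784
vertex -0.359 1.757 2.468
vertex -0.667 1.158 2.121
endloop
endfacet
facet normal -0.223 -0.719 0.659
outer loop
vertex -1.351 1.039 2.422
vertex -0.777 1.264 2.862
vertex -1.466 1.564 2.956
endloop
endfacet
facet normal -0.808 -0.497 0.315
outer loop
vertex -1.351 1.039 2.422
vertex -1.466 1.564 2.956
vertex -1.781 1.643 2.272
endloop
endfacet
facet normal -0.704 -0.597 -0.385
outer loop
vertex -1.351 1.039 2.422
vertex -1.781 1.643 2.272
vertex -1.287 1.393 1.756
endloop
endfacet
facet normal -0.055 -0.879 -0.473
outer loop
vertex -1.351 1.039 2.422
vertex -1.287 1.393 1.756
vertex -0.667 1.158 2.121
endloop
endfacet
facet normal 0.242 -0.955 0.173
outer loop
vertex -1.351 1.039 2.422
vertex -0.667 1.158 2.121
vertex -0.777 1.264 2.862
endloop
endfacet
facet normal 0.067 -0.155 0.986
outer loop
vertex -1.466 1.564 2.956
vertex -0.777 1.264 2.862
vertex -0.853 2.007 2.984
endloop
endfacet
facet normal -0.880 0.204 0.429
outer loop
vertex -1.781 1.643 2.272
vertex -1.466 1.564 2.956
vertex -1.473 2.242 2.619
endloop
endfacet
facet normal -0.711 0.042 -0.702
outer loop
vertex -1.287 1.393 1.756
vertex -1.781 1.643 2.272
vertex -1.363 2.136 1.878
endloop
endfacet
facet normal 0.339 -0.416 -0.844
outer loop
vertex -0.667 1.158 2.121
vertex -1.287 1.393 1.756
vertex -0.674 1.836 1.784
endloop
endfacet
facet normal 0.820 -0.537 0.199
outer loop
vertex -0.777 1.264 2.862
vertex -0.667 1.158 2.121
vertex -0.359 1.757 2.468
endloop
endfacet

endsolid


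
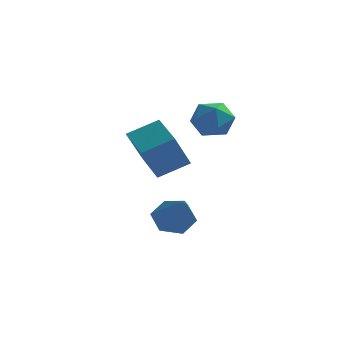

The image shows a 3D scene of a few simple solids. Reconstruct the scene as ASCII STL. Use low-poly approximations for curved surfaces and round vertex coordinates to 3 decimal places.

solid 
facet normal -0.322 0.601 0.731
outer loop
vertex -0.107 0.839 3.717
vertex -0.215 0.205 4.191
vertex 0.487 0.586 4.187
endloop
endfacet
facet normal 0.150 0.937 0.315
outer loop
vertex -0.107 0.839 3.717
vertex 0.487 0.586 4.187
vertex 0.641 0.813 3.437
endloop
endfacet
facet normal -0.100 0.930 -0.353
outer loop
vertex -0.107 0.839 3.717
vertex 0.641 0.813 3.437
vertex 0.034 0.573 2.976
endloop
endfacet
facet normal -0.728 0.590 -0.350
outer loop
vertex -0.107 0.839 3.717
vertex 0.034 0.573 2.976
vertex -0.495 0.197 3.442
endloop
endfacet
facet normal -0.865 0.386 0.319
outer loop
vertex -0.107 0.839 3.717
vertex -0.495 0.197 3.442
vertex -0.215 0.205 4.191
endloop
endfacet
facet normal 0.758 0.564 0.326
outer loop
vertex 0.641 0.813 3.437
vertex 0.487 0.586 4.187
vertex 0.995 0.163 3.738
endloop
endfacet
facet normal -0.006 0.021 1.000
outer loop
vertex 0.487 0.586 4.187
vertex -0.215 0.205 4.191
vertex 0.466 -0.213 4.204
endloop
endfacet
facet normal -0.884 -0.327 0.334
outer loop
vertex -0.215 0.205 4.191
vertex -0.495 0.197 3.442
vertex -0.141 -0.453 3.743
endloop
endfacet
facet normal -0.662 0.001 -0.750
outer loop
vertex -0.495 0.197 3.442
vertex 0.034 0.573 2.976
vertex 0.013 -0.226 2.993
endloop
endfacet
facet normal 0.354 0.553 -0.754
outer loop
vertex 0.034 0.573 2.976
vertex 0.641 0.813 3.437
vertex 0.715 0.155 2.989
endloop
endfacet
facet normal 0.728 -0.590 0.350
outer loop
vertex 0.607 -0.479 3.463
vertex 0.995 0.163 3.738
vertex 0.466 -0.213 4.204
endloop
endfacet
facet normal 0.100 -0.930 0.353
outer loop
vertex 0.607 -0.479 3.463
vertex 0.466 -0.213 4.204
vertex -0.141 -0.453 3.743
endloop
endfacet
facet normal -0.150 -0.937 -0.315
outer loop
vertex 0.607 -0.479 3.463
vertex -0.141 -0.453 3.743
vertex 0.013 -0.226 2.993
endloop
endfacet
facet normal 0.322 -0.601 -0.731
outer loop
vertex 0.607 -0.479 3.463
vertex 0.013 -0.226 2.993
vertex 0.715 0.155 2.989
endloop
endfacet
facet normal 0.865 -0.386 -0.319
outer loop
vertex 0.607 -0.479 3.463
vertex 0.715 0.155 2.989
vertex 0.995 0.163 3.738
endloop
endfacet
facet normal 0.662 -0.001 0.750
outer loop
vertex 0.466 -0.213 4.204
vertex 0.995 0.163 3.738
vertex 0.487 0.586 4.187
endloop
endfacet
facet normal -0.354 -0.553 0.754
outer loop
vertex -0.141 -0.453 3.743
vertex 0.466 -0.213 4.204
vertex -0.215 0.205 4.191
endloop
endfacet
facet normal -0.758 -0.564 -0.326
outer loop
vertex 0.013 -0.226 2.993
vertex -0.141 -0.453 3.743
vertex -0.495 0.197 3.442
endloop
endfacet
facet normal 0.006 -0.021 -1.000
outer loop
vertex 0.715 0.155 2.989
vertex 0.013 -0.226 2.993
vertex 0.034 0.573 2.976
endloop
endfacet
facet normal 0.884 0.327 -0.334
outer loop
vertex 0.995 0.163 3.738
vertex 0.715 0.155 2.989
vertex 0.641 0.813 3.437
endloop
endfacet
facet normal -0.782 -0.438 -0.444
outer loop
vertex -0.986 -3.498 3.218
vertex -1.792 -2.443 3.598
vertex -0.676 -2.824 2.007
endloop
endfacet
facet normal 0.583 -0.764 -0.276
outer loop
vertex 0.232 -2.317 2.522
vertex -0.986 -3.498 3.218
vertex -0.676 -2.824 2.007
endloop
endfacet
facet normal -0.782 -0.437 -0.444
outer loop
vertex -0.676 -2.824 2.007
vertex -1.792 -2.443 3.598
vertex -1.481 -1.77 2.387
endloop
endfacet
facet normal 0.219 0.474 -0.853
outer loop
vertex -1.481 -1.77 2.387
vertex 0.232 -2.317 2.522
vertex -0.676 -2.824 2.007
endloop
endfacet
facet normal -0.219 -0.474 0.853
outer loop
vertex -0.986 -3.498 3.218
vertex -0.884 -1.936 4.113
vertex -1.792 -2.443 3.598
endloop
endfacet
facet normal 0.584 -0.764 -0.275
outer loop
vertex -0.079 -2.99 3.733
vertex -0.986 -3.498 3.218
vertex 0.232 -2.317 2.522
endloop
endfacet
facet normal -0.219 -0.474 0.853
outer loop
vertex -0.079 -2.99 3.733
vertex -0.884 -1.936 4.113
vertex -0.986 -3.498 3.218
endloop
endfacet
facet normal -0.583 0.765 0.275
outer loop
vertex -1.792 -2.443 3.598
vertex -0.884 -1.936 4.113
vertex -1.481 -1.77 2.387
endloop
endfacet
facet normal 0.219 0.474 -0.853
outer loop
vertex -0.574 -1.262 2.902
vertex 0.232 -2.317 2.522
vertex -1.481 -1.77 2.387
endloop
endfacet
facet normal -0.584 0.764 0.275
outer loop
vertex -1.481 -1.77 2.387
vertex -0.884 -1.936 4.113
vertex -0.574 -1.262 2.902
endloop
endfacet
facet normal 0.782 0.438 0.444
outer loop
vertex -0.574 -1.262 2.902
vertex -0.079 -2.99 3.733
vertex 0.232 -2.317 2.522
endloop
endfacet
facet normal 0.782 0.437 0.444
outer loop
vertex -0.884 -1.936 4.113
vertex -0.079 -2.99 3.733
vertex -0.574 -1.262 2.902
endloop
endfacet
facet normal -0.373 0.646 -0.666
outer loop
vertex 0.319 -3.503 0.016
vertex -0.062 -3.185 0.538
vertex 0.604 -2.956 0.387
endloop
endfacet
facet normal 0.915 -0.281 -0.289
outer loop
vertex 0.319 -3.503 0.016
vertex 0.604 -2.956 0.387
vertex 0.602 -4.335 1.722
endloop
endfacet
facet normal -0.373 0.646 -0.666
outer loop
vertex 0.604 -2.956 0.387
vertex -0.062 -3.185 0.538
vertex 0.223 -2.638 0.909
endloop
endfacet
facet normal 0.843 0.374 0.387
outer loop
vertex 0.604 -2.956 0.387
vertex 0.223 -2.638 0.909
vertex 0.602 -4.335 1.722
endloop
endfacet
facet normal -0.374 0.646 -0.666
outer loop
vertex 0.223 -2.638 0.909
vertex -0.062 -3.185 0.538
vertex -0.442 -2.867 1.06
endloop
endfacet
facet normal 0.052 0.441 0.896
outer loop
vertex 0.223 -2.638 0.909
vertex -0.442 -2.867 1.06
vertex 0.602 -4.335 1.722
endloop
endfacet
facet normal -0.372 0.647 -0.665
outer loop
vertex -0.442 -2.867 1.06
vertex -0.062 -3.185 0.538
vertex -0.728 -3.414 0.688
endloop
endfacet
facet normal -0.668 -0.146 0.729
outer loop
vertex -0.442 -2.867 1.06
vertex -0.728 -3.414 0.688
vertex 0.602 -4.335 1.722
endloop
endfacet
facet normal -0.372 0.647 -0.666
outer loop
vertex -0.728 -3.414 0.688
vertex -0.062 -3.185 0.538
vertex -0.347 -3.732 0.166
endloop
endfacet
facet normal -0.596 -0.801 0.053
outer loop
vertex -0.728 -3.414 0.688
vertex -0.347 -3.732 0.166
vertex 0.602 -4.335 1.722
endloop
endfacet
facet normal -0.372 0.647 -0.666
outer loop
vertex -0.347 -3.732 0.166
vertex -0.062 -3.185 0.538
vertex 0.319 -3.503 0.016
endloop
endfacet
facet normal 0.196 -0.868 -0.456
outer loop
vertex -0.347 -3.732 0.166
vertex 0.319 -3.503 0.016
vertex 0.602 -4.335 1.722
endloop
endfacet

endsolid


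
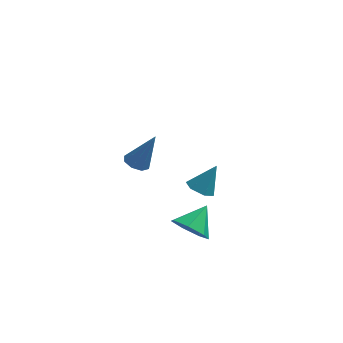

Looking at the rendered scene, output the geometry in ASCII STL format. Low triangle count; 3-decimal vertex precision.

solid 
facet normal -0.404 -0.687 -0.604
outer loop
vertex 2.527 -2.567 -2.159
vertex 1.84 -1.988 -2.359
vertex 2.649 -2.088 -2.786
endloop
endfacet
facet normal 0.981 0.001 0.192
outer loop
vertex 2.527 -2.567 -2.159
vertex 2.649 -2.088 -2.786
vertex 2.4 -1.032 -1.521
endloop
endfacet
facet normal -0.403 -0.688 -0.603
outer loop
vertex 2.649 -2.088 -2.786
vertex 1.84 -1.988 -2.359
vertex 2.162 -1.534 -3.092
endloop
endfacet
facet normal 0.793 0.536 -0.291
outer loop
vertex 2.649 -2.088 -2.786
vertex 2.162 -1.534 -3.092
vertex 2.4 -1.032 -1.521
endloop
endfacet
facet normal -0.404 -0.688 -0.603
outer loop
vertex 2.162 -1.534 -3.092
vertex 1.84 -1.988 -2.359
vertex 1.433 -1.322 -2.846
endloop
endfacet
facet normal 0.162 0.933 -0.323
outer loop
vertex 2.162 -1.534 -3.092
vertex 1.433 -1.322 -2.846
vertex 2.4 -1.032 -1.521
endloop
endfacet
facet normal -0.403 -0.688 -0.604
outer loop
vertex 1.433 -1.322 -2.846
vertex 1.84 -1.988 -2.359
vertex 1.01 -1.612 -2.234
endloop
endfacet
facet normal -0.435 0.892 0.122
outer loop
vertex 1.433 -1.322 -2.846
vertex 1.01 -1.612 -2.234
vertex 2.4 -1.032 -1.521
endloop
endfacet
facet normal -0.403 -0.688 -0.604
outer loop
vertex 1.01 -1.612 -2.234
vertex 1.84 -1.988 -2.359
vertex 1.212 -2.185 -1.716
endloop
endfacet
facet normal -0.549 0.446 0.707
outer loop
vertex 1.01 -1.612 -2.234
vertex 1.212 -2.185 -1.716
vertex 2.4 -1.032 -1.521
endloop
endfacet
facet normal -0.403 -0.687 -0.604
outer loop
vertex 1.212 -2.185 -1.716
vertex 1.84 -1.988 -2.359
vertex 1.887 -2.61 -1.683
endloop
endfacet
facet normal -0.094 -0.072 0.993
outer loop
vertex 1.212 -2.185 -1.716
vertex 1.887 -2.61 -1.683
vertex 2.4 -1.032 -1.521
endloop
endfacet
facet normal -0.403 -0.687 -0.604
outer loop
vertex 1.887 -2.61 -1.683
vertex 1.84 -1.988 -2.359
vertex 2.527 -2.567 -2.159
endloop
endfacet
facet normal 0.586 -0.269 0.764
outer loop
vertex 1.887 -2.61 -1.683
vertex 2.527 -2.567 -2.159
vertex 2.4 -1.032 -1.521
endloop
endfacet
facet normal -0.431 -0.069 -0.900
outer loop
vertex 0.333 -2.747 1.744
vertex -0.183 -2.629 1.982
vertex 0.245 -2.312 1.753
endloop
endfacet
facet normal 0.968 0.199 -0.150
outer loop
vertex 0.333 -2.747 1.744
vertex 0.245 -2.312 1.753
vertex 0.563 -2.511 3.538
endloop
endfacet
facet normal -0.431 -0.068 -0.900
outer loop
vertex 0.245 -2.312 1.753
vertex -0.183 -2.629 1.982
vertex -0.093 -2.062 1.896
endloop
endfacet
facet normal 0.590 0.807 -0.015
outer loop
vertex 0.245 -2.312 1.753
vertex -0.093 -2.062 1.896
vertex 0.563 -2.511 3.538
endloop
endfacet
facet normal -0.430 -0.068 -0.900
outer loop
vertex -0.093 -2.062 1.896
vertex -0.183 -2.629 1.982
vertex -0.484 -2.145 2.089
endloop
endfacet
facet normal -0.062 0.956 0.286
outer loop
vertex -0.093 -2.062 1.896
vertex -0.484 -2.145 2.089
vertex 0.563 -2.511 3.538
endloop
endfacet
facet normal -0.432 -0.070 -0.899
outer loop
vertex -0.484 -2.145 2.089
vertex -0.183 -2.629 1.982
vertex -0.698 -2.511 2.22
endloop
endfacet
facet normal -0.600 0.557 0.574
outer loop
vertex -0.484 -2.145 2.089
vertex -0.698 -2.511 2.22
vertex 0.563 -2.511 3.538
endloop
endfacet
facet normal -0.431 -0.068 -0.900
outer loop
vertex -0.698 -2.511 2.22
vertex -0.183 -2.629 1.982
vertex -0.611 -2.946 2.211
endloop
endfacet
facet normal -0.714 -0.157 0.683
outer loop
vertex -0.698 -2.511 2.22
vertex -0.611 -2.946 2.211
vertex 0.563 -2.511 3.538
endloop
endfacet
facet normal -0.431 -0.068 -0.900
outer loop
vertex -0.611 -2.946 2.211
vertex -0.183 -2.629 1.982
vertex -0.273 -3.195 2.068
endloop
endfacet
facet normal -0.334 -0.768 0.547
outer loop
vertex -0.611 -2.946 2.211
vertex -0.273 -3.195 2.068
vertex 0.563 -2.511 3.538
endloop
endfacet
facet normal -0.432 -0.068 -0.899
outer loop
vertex -0.273 -3.195 2.068
vertex -0.183 -2.629 1.982
vertex 0.118 -3.113 1.874
endloop
endfacet
facet normal 0.315 -0.916 0.247
outer loop
vertex -0.273 -3.195 2.068
vertex 0.118 -3.113 1.874
vertex 0.563 -2.511 3.538
endloop
endfacet
facet normal -0.430 -0.067 -0.900
outer loop
vertex 0.118 -3.113 1.874
vertex -0.183 -2.629 1.982
vertex 0.333 -2.747 1.744
endloop
endfacet
facet normal 0.855 -0.517 -0.042
outer loop
vertex 0.118 -3.113 1.874
vertex 0.333 -2.747 1.744
vertex 0.563 -2.511 3.538
endloop
endfacet
facet normal -0.434 -0.320 -0.842
outer loop
vertex 1.915 2.645 -3.339
vertex 1.588 2.152 -2.983
vertex 1.293 2.77 -3.066
endloop
endfacet
facet normal 0.186 0.982 -0.026
outer loop
vertex 1.915 2.645 -3.339
vertex 1.293 2.77 -3.066
vertex 2.232 2.628 -1.737
endloop
endfacet
facet normal -0.435 -0.321 -0.841
outer loop
vertex 1.293 2.77 -3.066
vertex 1.588 2.152 -2.983
vertex 0.967 2.278 -2.71
endloop
endfacet
facet normal -0.548 0.697 0.462
outer loop
vertex 1.293 2.77 -3.066
vertex 0.967 2.278 -2.71
vertex 2.232 2.628 -1.737
endloop
endfacet
facet normal -0.435 -0.322 -0.841
outer loop
vertex 0.967 2.278 -2.71
vertex 1.588 2.152 -2.983
vertex 1.262 1.66 -2.626
endloop
endfacet
facet normal -0.572 -0.164 0.803
outer loop
vertex 0.967 2.278 -2.71
vertex 1.262 1.66 -2.626
vertex 2.232 2.628 -1.737
endloop
endfacet
facet normal -0.434 -0.322 -0.841
outer loop
vertex 1.262 1.66 -2.626
vertex 1.588 2.152 -2.983
vertex 1.884 1.534 -2.899
endloop
endfacet
facet normal 0.138 -0.741 0.657
outer loop
vertex 1.262 1.66 -2.626
vertex 1.884 1.534 -2.899
vertex 2.232 2.628 -1.737
endloop
endfacet
facet normal -0.434 -0.322 -0.841
outer loop
vertex 1.884 1.534 -2.899
vertex 1.588 2.152 -2.983
vertex 2.21 2.027 -3.256
endloop
endfacet
facet normal 0.874 -0.456 0.168
outer loop
vertex 1.884 1.534 -2.899
vertex 2.21 2.027 -3.256
vertex 2.232 2.628 -1.737
endloop
endfacet
facet normal -0.434 -0.320 -0.842
outer loop
vertex 2.21 2.027 -3.256
vertex 1.588 2.152 -2.983
vertex 1.915 2.645 -3.339
endloop
endfacet
facet normal 0.898 0.405 -0.173
outer loop
vertex 2.21 2.027 -3.256
vertex 1.915 2.645 -3.339
vertex 2.232 2.628 -1.737
endloop
endfacet

endsolid


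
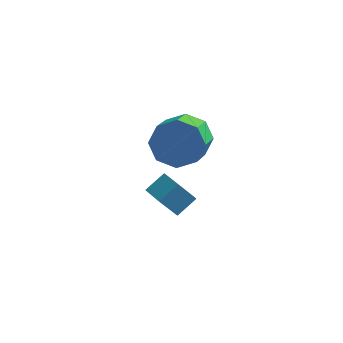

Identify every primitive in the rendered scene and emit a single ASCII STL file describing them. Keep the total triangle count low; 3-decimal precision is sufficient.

solid 
facet normal -0.053 0.862 -0.505
outer loop
vertex -0.726 3.017 1.834
vertex -1.385 2.555 1.114
vertex -1.523 3.09 2.042
endloop
endfacet
facet normal 0.261 0.499 0.826
outer loop
vertex -0.726 3.017 1.834
vertex -1.523 3.09 2.042
vertex -0.636 1.526 2.707
endloop
endfacet
facet normal 0.261 0.499 0.826
outer loop
vertex -0.636 1.526 2.707
vertex -1.523 3.09 2.042
vertex -1.432 1.6 2.914
endloop
endfacet
facet normal 0.051 -0.862 0.504
outer loop
vertex -0.636 1.526 2.707
vertex -1.432 1.6 2.914
vertex -1.295 1.065 1.986
endloop
endfacet
facet normal -0.052 0.862 -0.505
outer loop
vertex -1.523 3.09 2.042
vertex -1.385 2.555 1.114
vertex -2.239 2.85 1.706
endloop
endfacet
facet normal -0.497 0.416 0.762
outer loop
vertex -1.523 3.09 2.042
vertex -2.239 2.85 1.706
vertex -1.432 1.6 2.914
endloop
endfacet
facet normal -0.496 0.416 0.762
outer loop
vertex -1.432 1.6 2.914
vertex -2.239 2.85 1.706
vertex -2.148 1.359 2.579
endloop
endfacet
facet normal 0.054 -0.862 0.505
outer loop
vertex -1.432 1.6 2.914
vertex -2.148 1.359 2.579
vertex -1.295 1.065 1.986
endloop
endfacet
facet normal -0.051 0.862 -0.504
outer loop
vertex -2.239 2.85 1.706
vertex -1.385 2.555 1.114
vertex -2.455 2.438 1.023
endloop
endfacet
facet normal -0.964 0.088 0.251
outer loop
vertex -2.239 2.85 1.706
vertex -2.455 2.438 1.023
vertex -2.148 1.359 2.579
endloop
endfacet
facet normal -0.964 0.088 0.251
outer loop
vertex -2.148 1.359 2.579
vertex -2.455 2.438 1.023
vertex -2.364 0.947 1.896
endloop
endfacet
facet normal 0.053 -0.862 0.504
outer loop
vertex -2.148 1.359 2.579
vertex -2.364 0.947 1.896
vertex -1.295 1.065 1.986
endloop
endfacet
facet normal -0.051 0.862 -0.504
outer loop
vertex -2.455 2.438 1.023
vertex -1.385 2.555 1.114
vertex -2.044 2.094 0.393
endloop
endfacet
facet normal -0.866 -0.291 -0.406
outer loop
vertex -2.455 2.438 1.023
vertex -2.044 2.094 0.393
vertex -2.364 0.947 1.896
endloop
endfacet
facet normal -0.867 -0.290 -0.406
outer loop
vertex -2.364 0.947 1.896
vertex -2.044 2.094 0.393
vertex -1.954 0.603 1.266
endloop
endfacet
facet normal 0.053 -0.862 0.505
outer loop
vertex -2.364 0.947 1.896
vertex -1.954 0.603 1.266
vertex -1.295 1.065 1.986
endloop
endfacet
facet normal -0.051 0.862 -0.504
outer loop
vertex -2.044 2.094 0.393
vertex -1.385 2.555 1.114
vertex -1.248 2.02 0.186
endloop
endfacet
facet normal -0.261 -0.499 -0.826
outer loop
vertex -2.044 2.094 0.393
vertex -1.248 2.02 0.186
vertex -1.954 0.603 1.266
endloop
endfacet
facet normal -0.261 -0.499 -0.826
outer loop
vertex -1.954 0.603 1.266
vertex -1.248 2.02 0.186
vertex -1.157 0.53 1.058
endloop
endfacet
facet normal 0.053 -0.862 0.505
outer loop
vertex -1.954 0.603 1.266
vertex -1.157 0.53 1.058
vertex -1.295 1.065 1.986
endloop
endfacet
facet normal -0.054 0.862 -0.505
outer loop
vertex -1.248 2.02 0.186
vertex -1.385 2.555 1.114
vertex -0.532 2.261 0.521
endloop
endfacet
facet normal 0.496 -0.416 -0.762
outer loop
vertex -1.248 2.02 0.186
vertex -0.532 2.261 0.521
vertex -1.157 0.53 1.058
endloop
endfacet
facet normal 0.497 -0.416 -0.762
outer loop
vertex -1.157 0.53 1.058
vertex -0.532 2.261 0.521
vertex -0.441 0.77 1.394
endloop
endfacet
facet normal 0.052 -0.862 0.505
outer loop
vertex -1.157 0.53 1.058
vertex -0.441 0.77 1.394
vertex -1.295 1.065 1.986
endloop
endfacet
facet normal -0.053 0.862 -0.504
outer loop
vertex -0.532 2.261 0.521
vertex -1.385 2.555 1.114
vertex -0.316 2.673 1.204
endloop
endfacet
facet normal 0.964 -0.088 -0.251
outer loop
vertex -0.532 2.261 0.521
vertex -0.316 2.673 1.204
vertex -0.441 0.77 1.394
endloop
endfacet
facet normal 0.964 -0.088 -0.251
outer loop
vertex -0.441 0.77 1.394
vertex -0.316 2.673 1.204
vertex -0.225 1.182 2.077
endloop
endfacet
facet normal 0.051 -0.862 0.504
outer loop
vertex -0.441 0.77 1.394
vertex -0.225 1.182 2.077
vertex -1.295 1.065 1.986
endloop
endfacet
facet normal -0.053 0.862 -0.505
outer loop
vertex -0.316 2.673 1.204
vertex -1.385 2.555 1.114
vertex -0.726 3.017 1.834
endloop
endfacet
facet normal 0.867 0.290 0.406
outer loop
vertex -0.316 2.673 1.204
vertex -0.726 3.017 1.834
vertex -0.225 1.182 2.077
endloop
endfacet
facet normal 0.866 0.290 0.407
outer loop
vertex -0.225 1.182 2.077
vertex -0.726 3.017 1.834
vertex -0.636 1.526 2.707
endloop
endfacet
facet normal 0.051 -0.862 0.504
outer loop
vertex -0.225 1.182 2.077
vertex -0.636 1.526 2.707
vertex -1.295 1.065 1.986
endloop
endfacet
facet normal -0.517 -0.258 0.816
outer loop
vertex -1.592 2.317 -1.623
vertex -2.404 3.166 -1.869
vertex -2.148 1.619 -2.196
endloop
endfacet
facet normal 0.676 -0.707 0.206
outer loop
vertex -1.516 1.934 -3.191
vertex -1.592 2.317 -1.623
vertex -2.148 1.619 -2.196
endloop
endfacet
facet normal -0.518 -0.258 0.816
outer loop
vertex -2.148 1.619 -2.196
vertex -2.404 3.166 -1.869
vertex -2.959 2.469 -2.442
endloop
endfacet
facet normal -0.525 -0.657 -0.541
outer loop
vertex -2.959 2.469 -2.442
vertex -1.516 1.934 -3.191
vertex -2.148 1.619 -2.196
endloop
endfacet
facet normal 0.524 0.658 0.541
outer loop
vertex -1.592 2.317 -1.623
vertex -1.772 3.481 -2.864
vertex -2.404 3.166 -1.869
endloop
endfacet
facet normal 0.676 -0.707 0.206
outer loop
vertex -0.961 2.631 -2.618
vertex -1.592 2.317 -1.623
vertex -1.516 1.934 -3.191
endloop
endfacet
facet normal 0.525 0.657 0.540
outer loop
vertex -0.961 2.631 -2.618
vertex -1.772 3.481 -2.864
vertex -1.592 2.317 -1.623
endloop
endfacet
facet normal -0.676 0.707 -0.206
outer loop
vertex -2.404 3.166 -1.869
vertex -1.772 3.481 -2.864
vertex -2.959 2.469 -2.442
endloop
endfacet
facet normal -0.524 -0.658 -0.540
outer loop
vertex -2.328 2.783 -3.437
vertex -1.516 1.934 -3.191
vertex -2.959 2.469 -2.442
endloop
endfacet
facet normal -0.676 0.707 -0.206
outer loop
vertex -2.959 2.469 -2.442
vertex -1.772 3.481 -2.864
vertex -2.328 2.783 -3.437
endloop
endfacet
facet normal 0.517 0.259 -0.816
outer loop
vertex -2.328 2.783 -3.437
vertex -0.961 2.631 -2.618
vertex -1.516 1.934 -3.191
endloop
endfacet
facet normal 0.518 0.258 -0.816
outer loop
vertex -1.772 3.481 -2.864
vertex -0.961 2.631 -2.618
vertex -2.328 2.783 -3.437
endloop
endfacet

endsolid


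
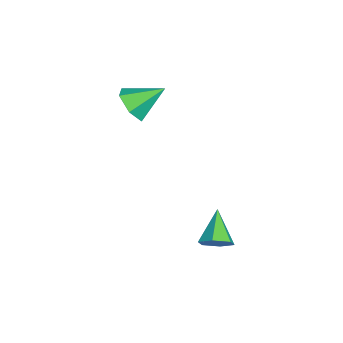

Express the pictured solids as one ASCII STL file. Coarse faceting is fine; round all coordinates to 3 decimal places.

solid 
facet normal 0.107 -0.823 -0.558
outer loop
vertex 0.347 -1.932 2.619
vertex -0.221 -2.321 3.083
vertex -0.455 -1.895 2.41
endloop
endfacet
facet normal 0.161 0.872 -0.463
outer loop
vertex 0.347 -1.932 2.619
vertex -0.455 -1.895 2.41
vertex -0.379 -1.119 3.897
endloop
endfacet
facet normal 0.108 -0.823 -0.558
outer loop
vertex -0.455 -1.895 2.41
vertex -0.221 -2.321 3.083
vertex -1.023 -2.284 2.873
endloop
endfacet
facet normal -0.695 0.652 -0.305
outer loop
vertex -0.455 -1.895 2.41
vertex -1.023 -2.284 2.873
vertex -0.379 -1.119 3.897
endloop
endfacet
facet normal 0.108 -0.823 -0.557
outer loop
vertex -1.023 -2.284 2.873
vertex -0.221 -2.321 3.083
vertex -0.79 -2.709 3.546
endloop
endfacet
facet normal -0.903 0.144 0.404
outer loop
vertex -1.023 -2.284 2.873
vertex -0.79 -2.709 3.546
vertex -0.379 -1.119 3.897
endloop
endfacet
facet normal 0.107 -0.823 -0.558
outer loop
vertex -0.79 -2.709 3.546
vertex -0.221 -2.321 3.083
vertex 0.013 -2.746 3.755
endloop
endfacet
facet normal -0.255 -0.145 0.956
outer loop
vertex -0.79 -2.709 3.546
vertex 0.013 -2.746 3.755
vertex -0.379 -1.119 3.897
endloop
endfacet
facet normal 0.107 -0.823 -0.558
outer loop
vertex 0.013 -2.746 3.755
vertex -0.221 -2.321 3.083
vertex 0.581 -2.358 3.292
endloop
endfacet
facet normal 0.599 0.075 0.797
outer loop
vertex 0.013 -2.746 3.755
vertex 0.581 -2.358 3.292
vertex -0.379 -1.119 3.897
endloop
endfacet
facet normal 0.107 -0.823 -0.558
outer loop
vertex 0.581 -2.358 3.292
vertex -0.221 -2.321 3.083
vertex 0.347 -1.932 2.619
endloop
endfacet
facet normal 0.808 0.583 0.088
outer loop
vertex 0.581 -2.358 3.292
vertex 0.347 -1.932 2.619
vertex -0.379 -1.119 3.897
endloop
endfacet
facet normal 0.796 -0.011 -0.606
outer loop
vertex 4.897 0.696 -0.033
vertex 4.507 0.832 -0.548
vertex 4.778 1.323 -0.201
endloop
endfacet
facet normal 0.245 0.294 0.924
outer loop
vertex 4.897 0.696 -0.033
vertex 4.778 1.323 -0.201
vertex 3.353 0.848 0.328
endloop
endfacet
facet normal 0.796 -0.012 -0.605
outer loop
vertex 4.778 1.323 -0.201
vertex 4.507 0.832 -0.548
vertex 4.389 1.459 -0.716
endloop
endfacet
facet normal -0.168 0.914 0.368
outer loop
vertex 4.778 1.323 -0.201
vertex 4.389 1.459 -0.716
vertex 3.353 0.848 0.328
endloop
endfacet
facet normal 0.797 -0.012 -0.604
outer loop
vertex 4.389 1.459 -0.716
vertex 4.507 0.832 -0.548
vertex 4.118 0.967 -1.064
endloop
endfacet
facet normal -0.705 0.625 -0.334
outer loop
vertex 4.389 1.459 -0.716
vertex 4.118 0.967 -1.064
vertex 3.353 0.848 0.328
endloop
endfacet
facet normal 0.797 -0.010 -0.604
outer loop
vertex 4.118 0.967 -1.064
vertex 4.507 0.832 -0.548
vertex 4.237 0.34 -0.896
endloop
endfacet
facet normal -0.829 -0.286 -0.480
outer loop
vertex 4.118 0.967 -1.064
vertex 4.237 0.34 -0.896
vertex 3.353 0.848 0.328
endloop
endfacet
facet normal 0.797 -0.010 -0.604
outer loop
vertex 4.237 0.34 -0.896
vertex 4.507 0.832 -0.548
vertex 4.626 0.205 -0.38
endloop
endfacet
facet normal -0.416 -0.906 0.076
outer loop
vertex 4.237 0.34 -0.896
vertex 4.626 0.205 -0.38
vertex 3.353 0.848 0.328
endloop
endfacet
facet normal 0.796 -0.011 -0.606
outer loop
vertex 4.626 0.205 -0.38
vertex 4.507 0.832 -0.548
vertex 4.897 0.696 -0.033
endloop
endfacet
facet normal 0.121 -0.617 0.778
outer loop
vertex 4.626 0.205 -0.38
vertex 4.897 0.696 -0.033
vertex 3.353 0.848 0.328
endloop
endfacet

endsolid


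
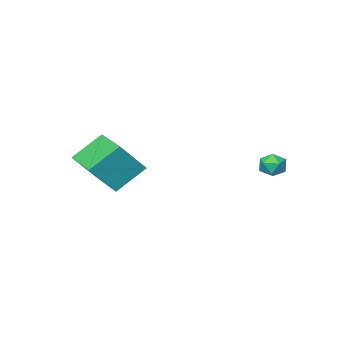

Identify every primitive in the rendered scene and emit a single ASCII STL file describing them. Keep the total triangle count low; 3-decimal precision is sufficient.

solid 
facet normal -0.738 0.185 0.649
outer loop
vertex 2.294 -2.338 4.396
vertex 2.77 -0.232 4.337
vertex 1.069 -2.102 2.936
endloop
endfacet
facet normal -0.220 -0.975 0.027
outer loop
vertex 2.45 -2.448 1.723
vertex 2.294 -2.338 4.396
vertex 1.069 -2.102 2.936
endloop
endfacet
facet normal -0.738 0.185 0.649
outer loop
vertex 1.069 -2.102 2.936
vertex 2.77 -0.232 4.337
vertex 1.546 0.004 2.877
endloop
endfacet
facet normal -0.637 0.123 -0.761
outer loop
vertex 1.546 0.004 2.877
vertex 2.45 -2.448 1.723
vertex 1.069 -2.102 2.936
endloop
endfacet
facet normal 0.637 -0.123 0.761
outer loop
vertex 2.294 -2.338 4.396
vertex 4.151 -0.578 3.124
vertex 2.77 -0.232 4.337
endloop
endfacet
facet normal -0.221 -0.975 0.027
outer loop
vertex 3.674 -2.684 3.183
vertex 2.294 -2.338 4.396
vertex 2.45 -2.448 1.723
endloop
endfacet
facet normal 0.638 -0.123 0.760
outer loop
vertex 3.674 -2.684 3.183
vertex 4.151 -0.578 3.124
vertex 2.294 -2.338 4.396
endloop
endfacet
facet normal 0.220 0.975 -0.027
outer loop
vertex 2.77 -0.232 4.337
vertex 4.151 -0.578 3.124
vertex 1.546 0.004 2.877
endloop
endfacet
facet normal -0.638 0.123 -0.760
outer loop
vertex 2.926 -0.342 1.664
vertex 2.45 -2.448 1.723
vertex 1.546 0.004 2.877
endloop
endfacet
facet normal 0.220 0.975 -0.027
outer loop
vertex 1.546 0.004 2.877
vertex 4.151 -0.578 3.124
vertex 2.926 -0.342 1.664
endloop
endfacet
facet normal 0.738 -0.185 -0.649
outer loop
vertex 2.926 -0.342 1.664
vertex 3.674 -2.684 3.183
vertex 2.45 -2.448 1.723
endloop
endfacet
facet normal 0.738 -0.185 -0.649
outer loop
vertex 4.151 -0.578 3.124
vertex 3.674 -2.684 3.183
vertex 2.926 -0.342 1.664
endloop
endfacet
facet normal -0.234 0.568 0.789
outer loop
vertex -2.153 4.573 3.68
vertex -2.77 4.258 3.724
vertex -2.224 4.003 4.069
endloop
endfacet
facet normal 0.472 0.456 0.755
outer loop
vertex -2.153 4.573 3.68
vertex -2.224 4.003 4.069
vertex -1.662 4.082 3.67
endloop
endfacet
facet normal 0.703 0.700 0.126
outer loop
vertex -2.153 4.573 3.68
vertex -1.662 4.082 3.67
vertex -1.86 4.387 3.079
endloop
endfacet
facet normal 0.142 0.963 -0.229
outer loop
vertex -2.153 4.573 3.68
vertex -1.86 4.387 3.079
vertex -2.544 4.496 3.112
endloop
endfacet
facet normal -0.437 0.881 0.181
outer loop
vertex -2.153 4.573 3.68
vertex -2.544 4.496 3.112
vertex -2.77 4.258 3.724
endloop
endfacet
facet normal 0.584 -0.249 0.773
outer loop
vertex -1.662 4.082 3.67
vertex -2.224 4.003 4.069
vertex -1.976 3.464 3.708
endloop
endfacet
facet normal -0.556 -0.069 0.829
outer loop
vertex -2.224 4.003 4.069
vertex -2.77 4.258 3.724
vertex -2.66 3.573 3.741
endloop
endfacet
facet normal -0.884 0.440 -0.156
outer loop
vertex -2.77 4.258 3.724
vertex -2.544 4.496 3.112
vertex -2.858 3.878 3.15
endloop
endfacet
facet normal 0.052 0.572 -0.819
outer loop
vertex -2.544 4.496 3.112
vertex -1.86 4.387 3.079
vertex -2.296 3.957 2.751
endloop
endfacet
facet normal 0.958 0.148 -0.245
outer loop
vertex -1.86 4.387 3.079
vertex -1.662 4.082 3.67
vertex -1.75 3.702 3.096
endloop
endfacet
facet normal -0.142 -0.963 0.229
outer loop
vertex -2.367 3.387 3.14
vertex -1.976 3.464 3.708
vertex -2.66 3.573 3.741
endloop
endfacet
facet normal -0.703 -0.700 -0.126
outer loop
vertex -2.367 3.387 3.14
vertex -2.66 3.573 3.741
vertex -2.858 3.878 3.15
endloop
endfacet
facet normal -0.472 -0.456 -0.755
outer loop
vertex -2.367 3.387 3.14
vertex -2.858 3.878 3.15
vertex -2.296 3.957 2.751
endloop
endfacet
facet normal 0.234 -0.568 -0.789
outer loop
vertex -2.367 3.387 3.14
vertex -2.296 3.957 2.751
vertex -1.75 3.702 3.096
endloop
endfacet
facet normal 0.437 -0.881 -0.181
outer loop
vertex -2.367 3.387 3.14
vertex -1.75 3.702 3.096
vertex -1.976 3.464 3.708
endloop
endfacet
facet normal -0.052 -0.572 0.819
outer loop
vertex -2.66 3.573 3.741
vertex -1.976 3.464 3.708
vertex -2.224 4.003 4.069
endloop
endfacet
facet normal -0.958 -0.148 0.245
outer loop
vertex -2.858 3.878 3.15
vertex -2.66 3.573 3.741
vertex -2.77 4.258 3.724
endloop
endfacet
facet normal -0.584 0.249 -0.773
outer loop
vertex -2.296 3.957 2.751
vertex -2.858 3.878 3.15
vertex -2.544 4.496 3.112
endloop
endfacet
facet normal 0.556 0.069 -0.829
outer loop
vertex -1.75 3.702 3.096
vertex -2.296 3.957 2.751
vertex -1.86 4.387 3.079
endloop
endfacet
facet normal 0.884 -0.440 0.156
outer loop
vertex -1.976 3.464 3.708
vertex -1.75 3.702 3.096
vertex -1.662 4.082 3.67
endloop
endfacet

endsolid


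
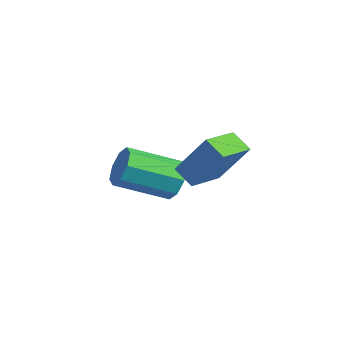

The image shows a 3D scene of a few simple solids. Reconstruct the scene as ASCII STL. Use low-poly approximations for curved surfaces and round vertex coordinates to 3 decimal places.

solid 
facet normal 0.354 0.843 -0.406
outer loop
vertex 1.09 2.483 -2.087
vertex 0.831 2.883 -1.482
vertex 1.489 2.523 -1.656
endloop
endfacet
facet normal 0.644 -0.534 -0.547
outer loop
vertex 1.09 2.483 -2.087
vertex 1.489 2.523 -1.656
vertex 0.407 0.857 -1.303
endloop
endfacet
facet normal 0.644 -0.534 -0.548
outer loop
vertex 0.407 0.857 -1.303
vertex 1.489 2.523 -1.656
vertex 0.807 0.897 -0.872
endloop
endfacet
facet normal -0.354 -0.843 0.406
outer loop
vertex 0.407 0.857 -1.303
vertex 0.807 0.897 -0.872
vertex 0.149 1.257 -0.698
endloop
endfacet
facet normal 0.353 0.842 -0.407
outer loop
vertex 1.489 2.523 -1.656
vertex 0.831 2.883 -1.482
vertex 1.504 2.774 -1.123
endloop
endfacet
facet normal 0.935 -0.330 0.129
outer loop
vertex 1.489 2.523 -1.656
vertex 1.504 2.774 -1.123
vertex 0.807 0.897 -0.872
endloop
endfacet
facet normal 0.935 -0.330 0.131
outer loop
vertex 0.807 0.897 -0.872
vertex 1.504 2.774 -1.123
vertex 0.821 1.148 -0.339
endloop
endfacet
facet normal -0.354 -0.843 0.406
outer loop
vertex 0.807 0.897 -0.872
vertex 0.821 1.148 -0.339
vertex 0.149 1.257 -0.698
endloop
endfacet
facet normal 0.353 0.843 -0.406
outer loop
vertex 1.504 2.774 -1.123
vertex 0.831 2.883 -1.482
vertex 1.124 3.089 -0.8
endloop
endfacet
facet normal 0.678 0.068 0.732
outer loop
vertex 1.504 2.774 -1.123
vertex 1.124 3.089 -0.8
vertex 0.821 1.148 -0.339
endloop
endfacet
facet normal 0.679 0.068 0.731
outer loop
vertex 0.821 1.148 -0.339
vertex 1.124 3.089 -0.8
vertex 0.442 1.463 -0.016
endloop
endfacet
facet normal -0.354 -0.842 0.406
outer loop
vertex 0.821 1.148 -0.339
vertex 0.442 1.463 -0.016
vertex 0.149 1.257 -0.698
endloop
endfacet
facet normal 0.353 0.843 -0.406
outer loop
vertex 1.124 3.089 -0.8
vertex 0.831 2.883 -1.482
vertex 0.573 3.283 -0.877
endloop
endfacet
facet normal 0.024 0.426 0.904
outer loop
vertex 1.124 3.089 -0.8
vertex 0.573 3.283 -0.877
vertex 0.442 1.463 -0.016
endloop
endfacet
facet normal 0.024 0.426 0.904
outer loop
vertex 0.442 1.463 -0.016
vertex 0.573 3.283 -0.877
vertex -0.11 1.657 -0.093
endloop
endfacet
facet normal -0.353 -0.843 0.406
outer loop
vertex 0.442 1.463 -0.016
vertex -0.11 1.657 -0.093
vertex 0.149 1.257 -0.698
endloop
endfacet
facet normal 0.354 0.843 -0.406
outer loop
vertex 0.573 3.283 -0.877
vertex 0.831 2.883 -1.482
vertex 0.173 3.243 -1.308
endloop
endfacet
facet normal -0.644 0.534 0.548
outer loop
vertex 0.573 3.283 -0.877
vertex 0.173 3.243 -1.308
vertex -0.11 1.657 -0.093
endloop
endfacet
facet normal -0.645 0.534 0.547
outer loop
vertex -0.11 1.657 -0.093
vertex 0.173 3.243 -1.308
vertex -0.509 1.617 -0.524
endloop
endfacet
facet normal -0.354 -0.843 0.406
outer loop
vertex -0.11 1.657 -0.093
vertex -0.509 1.617 -0.524
vertex 0.149 1.257 -0.698
endloop
endfacet
facet normal 0.354 0.843 -0.406
outer loop
vertex 0.173 3.243 -1.308
vertex 0.831 2.883 -1.482
vertex 0.159 2.992 -1.841
endloop
endfacet
facet normal -0.935 0.329 -0.131
outer loop
vertex 0.173 3.243 -1.308
vertex 0.159 2.992 -1.841
vertex -0.509 1.617 -0.524
endloop
endfacet
facet normal -0.935 0.330 -0.129
outer loop
vertex -0.509 1.617 -0.524
vertex 0.159 2.992 -1.841
vertex -0.524 1.366 -1.057
endloop
endfacet
facet normal -0.353 -0.842 0.407
outer loop
vertex -0.509 1.617 -0.524
vertex -0.524 1.366 -1.057
vertex 0.149 1.257 -0.698
endloop
endfacet
facet normal 0.354 0.842 -0.406
outer loop
vertex 0.159 2.992 -1.841
vertex 0.831 2.883 -1.482
vertex 0.538 2.677 -2.164
endloop
endfacet
facet normal -0.679 -0.067 -0.731
outer loop
vertex 0.159 2.992 -1.841
vertex 0.538 2.677 -2.164
vertex -0.524 1.366 -1.057
endloop
endfacet
facet normal -0.678 -0.068 -0.732
outer loop
vertex -0.524 1.366 -1.057
vertex 0.538 2.677 -2.164
vertex -0.144 1.051 -1.38
endloop
endfacet
facet normal -0.353 -0.843 0.406
outer loop
vertex -0.524 1.366 -1.057
vertex -0.144 1.051 -1.38
vertex 0.149 1.257 -0.698
endloop
endfacet
facet normal 0.353 0.843 -0.406
outer loop
vertex 0.538 2.677 -2.164
vertex 0.831 2.883 -1.482
vertex 1.09 2.483 -2.087
endloop
endfacet
facet normal -0.024 -0.426 -0.904
outer loop
vertex 0.538 2.677 -2.164
vertex 1.09 2.483 -2.087
vertex -0.144 1.051 -1.38
endloop
endfacet
facet normal -0.024 -0.426 -0.904
outer loop
vertex -0.144 1.051 -1.38
vertex 1.09 2.483 -2.087
vertex 0.407 0.857 -1.303
endloop
endfacet
facet normal -0.353 -0.843 0.406
outer loop
vertex -0.144 1.051 -1.38
vertex 0.407 0.857 -1.303
vertex 0.149 1.257 -0.698
endloop
endfacet
facet normal -0.824 -0.205 0.529
outer loop
vertex 3.852 2.066 1.964
vertex 3.376 3.314 1.706
vertex 3.08 1.476 0.532
endloop
endfacet
facet normal 0.349 -0.918 0.190
outer loop
vertex 3.764 1.646 0.094
vertex 3.852 2.066 1.964
vertex 3.08 1.476 0.532
endloop
endfacet
facet normal -0.824 -0.205 0.529
outer loop
vertex 3.08 1.476 0.532
vertex 3.376 3.314 1.706
vertex 2.604 2.724 0.275
endloop
endfacet
facet normal -0.446 -0.340 -0.828
outer loop
vertex 2.604 2.724 0.275
vertex 3.764 1.646 0.094
vertex 3.08 1.476 0.532
endloop
endfacet
facet normal 0.445 0.341 0.828
outer loop
vertex 3.852 2.066 1.964
vertex 4.06 3.484 1.268
vertex 3.376 3.314 1.706
endloop
endfacet
facet normal 0.350 -0.917 0.190
outer loop
vertex 4.536 2.236 1.525
vertex 3.852 2.066 1.964
vertex 3.764 1.646 0.094
endloop
endfacet
facet normal 0.446 0.341 0.827
outer loop
vertex 4.536 2.236 1.525
vertex 4.06 3.484 1.268
vertex 3.852 2.066 1.964
endloop
endfacet
facet normal -0.350 0.918 -0.190
outer loop
vertex 3.376 3.314 1.706
vertex 4.06 3.484 1.268
vertex 2.604 2.724 0.275
endloop
endfacet
facet normal -0.446 -0.341 -0.827
outer loop
vertex 3.288 2.894 -0.164
vertex 3.764 1.646 0.094
vertex 2.604 2.724 0.275
endloop
endfacet
facet normal -0.350 0.918 -0.190
outer loop
vertex 2.604 2.724 0.275
vertex 4.06 3.484 1.268
vertex 3.288 2.894 -0.164
endloop
endfacet
facet normal 0.824 0.205 -0.529
outer loop
vertex 3.288 2.894 -0.164
vertex 4.536 2.236 1.525
vertex 3.764 1.646 0.094
endloop
endfacet
facet normal 0.824 0.205 -0.529
outer loop
vertex 4.06 3.484 1.268
vertex 4.536 2.236 1.525
vertex 3.288 2.894 -0.164
endloop
endfacet

endsolid
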